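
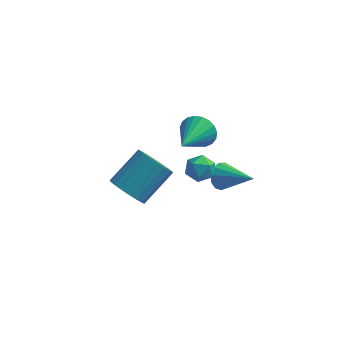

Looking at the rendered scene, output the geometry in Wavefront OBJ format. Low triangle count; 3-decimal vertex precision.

v 2.452 -2.637 3.762
v 2.853 -3.015 3.244
v 2.327 -3.665 4.416
v 2.728 -4.043 3.898
v 3.067 -3.527 4.336
v 3.144 -2.892 3.932
v 2.036 -3.788 3.728
v 2.113 -3.153 3.324
v 2.596 -3.727 3.223
v 3.233 -3.566 3.599
v 1.947 -3.114 4.061
v 2.584 -2.953 4.437
v 2.036 2.709 -2.572
v 2.457 3.015 -3.167
v 3.764 2.051 -1.688
v 2.422 3.336 -2.86
v 2.265 3.457 -2.462
v 2.035 3.342 -2.099
v 1.805 3.025 -1.886
v 1.649 2.608 -1.891
v 1.615 2.224 -2.113
v 1.716 1.993 -2.48
v 1.918 1.99 -2.877
v 2.157 2.215 -3.177
v 2.358 2.597 -3.285
v 1.046 2.024 1.265
v 1.523 2.2 2.055
v 0.794 0.056 1.855
v 1.156 2.279 2.163
v 0.77 2.314 2.115
v 0.431 2.299 1.92
v 0.199 2.237 1.612
v 0.113 2.137 1.244
v 0.189 2.018 0.88
v 0.413 1.9 0.582
v 0.746 1.804 0.402
v 1.131 1.745 0.371
v 1.502 1.735 0.495
v 1.793 1.775 0.752
v 1.956 1.857 1.098
v 1.961 1.969 1.473
v 1.808 2.09 1.811
v -1.603 -0.78 -1.5
v -0.749 -1.373 -1.468
v 0.217 0.088 -0.187
v -0.637 0.68 -0.22
v -0.672 -1.123 -1.812
v 0.294 0.338 -0.531
v -0.756 -0.813 -2.102
v 0.211 0.648 -0.821
v -0.986 -0.498 -2.288
v -0.02 0.963 -1.007
v -1.323 -0.232 -2.338
v -0.356 1.229 -1.057
v -1.708 -0.06 -2.243
v -0.742 1.401 -0.962
v -2.075 -0.013 -2.02
v -1.109 1.448 -0.739
v -2.361 -0.099 -1.706
v -1.395 1.362 -0.425
v -2.516 -0.302 -1.358
v -1.549 1.159 -0.077
v -2.512 -0.589 -1.034
v -1.546 0.872 0.247
v -2.352 -0.908 -0.79
v -1.386 0.553 0.491
v -2.062 -1.205 -0.67
v -1.096 0.255 0.611
v -1.693 -1.429 -0.693
v -0.727 0.032 0.588
v -1.308 -1.541 -0.856
v -0.342 -0.08 0.425
v -0.974 -1.521 -1.13
v -0.008 -0.06 0.151
f 1 12 6
f 1 6 2
f 1 2 8
f 1 8 11
f 1 11 12
f 2 6 10
f 6 12 5
f 12 11 3
f 11 8 7
f 8 2 9
f 4 10 5
f 4 5 3
f 4 3 7
f 4 7 9
f 4 9 10
f 5 10 6
f 3 5 12
f 7 3 11
f 9 7 8
f 10 9 2
f 14 13 16
f 14 16 15
f 16 13 17
f 16 17 15
f 17 13 18
f 17 18 15
f 18 13 19
f 18 19 15
f 19 13 20
f 19 20 15
f 20 13 21
f 20 21 15
f 21 13 22
f 21 22 15
f 22 13 23
f 22 23 15
f 23 13 24
f 23 24 15
f 24 13 25
f 24 25 15
f 25 13 14
f 25 14 15
f 27 26 29
f 27 29 28
f 29 26 30
f 29 30 28
f 30 26 31
f 30 31 28
f 31 26 32
f 31 32 28
f 32 26 33
f 32 33 28
f 33 26 34
f 33 34 28
f 34 26 35
f 34 35 28
f 35 26 36
f 35 36 28
f 36 26 37
f 36 37 28
f 37 26 38
f 37 38 28
f 38 26 39
f 38 39 28
f 39 26 40
f 39 40 28
f 40 26 41
f 40 41 28
f 41 26 42
f 41 42 28
f 42 26 27
f 42 27 28
f 44 43 47
f 44 47 45
f 45 47 48
f 45 48 46
f 47 43 49
f 47 49 48
f 48 49 50
f 48 50 46
f 49 43 51
f 49 51 50
f 50 51 52
f 50 52 46
f 51 43 53
f 51 53 52
f 52 53 54
f 52 54 46
f 53 43 55
f 53 55 54
f 54 55 56
f 54 56 46
f 55 43 57
f 55 57 56
f 56 57 58
f 56 58 46
f 57 43 59
f 57 59 58
f 58 59 60
f 58 60 46
f 59 43 61
f 59 61 60
f 60 61 62
f 60 62 46
f 61 43 63
f 61 63 62
f 62 63 64
f 62 64 46
f 63 43 65
f 63 65 64
f 64 65 66
f 64 66 46
f 65 43 67
f 65 67 66
f 66 67 68
f 66 68 46
f 67 43 69
f 67 69 68
f 68 69 70
f 68 70 46
f 69 43 71
f 69 71 70
f 70 71 72
f 70 72 46
f 71 43 73
f 71 73 72
f 72 73 74
f 72 74 46
f 73 43 44
f 73 44 74
f 74 44 45
f 74 45 46



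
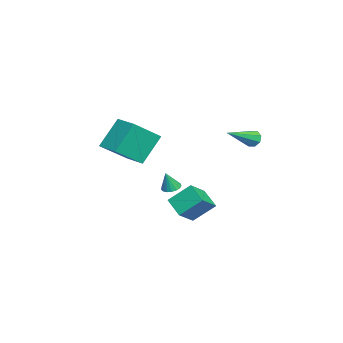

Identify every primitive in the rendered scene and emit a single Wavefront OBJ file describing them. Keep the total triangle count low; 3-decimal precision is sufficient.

v 0.691 0.439 -1.617
v 1.732 -0.155 -0.819
v 0.55 1.624 -0.551
v 1.592 1.03 0.246
v 1.608 1.15 -2.286
v 2.65 0.556 -1.489
v 1.468 2.335 -1.221
v 2.509 1.741 -0.423
v -3.315 -4.561 1.024
v -4.23 -3.663 2.775
v -4.41 -3.211 -0.241
v -5.325 -2.313 1.51
v -2.115 -3.507 1.11
v -3.03 -2.609 2.861
v -3.21 -2.157 -0.155
v -4.125 -1.259 1.596
v -4.107 -0.702 -2.224
v -3.651 -0.346 -2.262
v -3.793 -0.978 -1.056
v -3.855 -0.183 -2.169
v -4.117 -0.139 -2.088
v -4.377 -0.224 -2.038
v -4.574 -0.418 -2.031
v -4.665 -0.678 -2.068
v -4.628 -0.944 -2.141
v -4.471 -1.154 -2.233
v -4.231 -1.26 -2.322
v -3.962 -1.239 -2.389
v -3.727 -1.095 -2.418
v -3.578 -0.861 -2.403
v -3.551 -0.59 -2.347
v -2.222 3.927 2.326
v -1.847 4.057 1.903
v -0.778 2.653 3.214
v -1.815 4.334 2.249
v -2.021 4.372 2.64
v -2.345 4.15 2.847
v -2.596 3.798 2.75
v -2.628 3.521 2.404
v -2.422 3.482 2.013
v -2.098 3.704 1.805
f 2 4 1
f 5 2 1
f 1 4 3
f 3 5 1
f 2 8 4
f 6 2 5
f 6 8 2
f 4 8 3
f 7 5 3
f 3 8 7
f 7 6 5
f 8 6 7
f 10 12 9
f 13 10 9
f 9 12 11
f 11 13 9
f 10 16 12
f 14 10 13
f 14 16 10
f 12 16 11
f 15 13 11
f 11 16 15
f 15 14 13
f 16 14 15
f 18 17 20
f 18 20 19
f 20 17 21
f 20 21 19
f 21 17 22
f 21 22 19
f 22 17 23
f 22 23 19
f 23 17 24
f 23 24 19
f 24 17 25
f 24 25 19
f 25 17 26
f 25 26 19
f 26 17 27
f 26 27 19
f 27 17 28
f 27 28 19
f 28 17 29
f 28 29 19
f 29 17 30
f 29 30 19
f 30 17 31
f 30 31 19
f 31 17 18
f 31 18 19
f 33 32 35
f 33 35 34
f 35 32 36
f 35 36 34
f 36 32 37
f 36 37 34
f 37 32 38
f 37 38 34
f 38 32 39
f 38 39 34
f 39 32 40
f 39 40 34
f 40 32 41
f 40 41 34
f 41 32 33
f 41 33 34



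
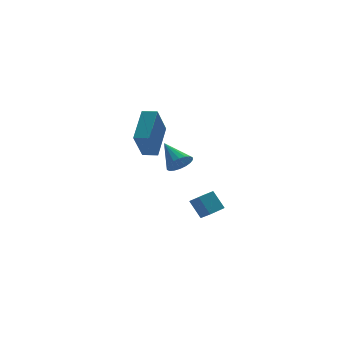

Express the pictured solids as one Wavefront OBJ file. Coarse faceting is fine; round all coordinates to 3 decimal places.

v 1.975 -3.171 1.206
v 2.748 -3.17 1.313
v 1.845 -1.729 2.134
v 2.71 -2.986 1.022
v 2.527 -2.839 0.766
v 2.234 -2.757 0.598
v 1.891 -2.757 0.551
v 1.563 -2.84 0.633
v 1.318 -2.988 0.828
v 1.203 -3.172 1.099
v 1.24 -3.356 1.391
v 1.423 -3.504 1.646
v 1.716 -3.586 1.814
v 2.06 -3.585 1.862
v 2.387 -3.503 1.78
v 2.632 -3.355 1.584
v 0.132 -4.223 2.677
v -0.676 -4.802 4.297
v -0.452 -3.639 2.595
v -1.259 -4.218 4.215
v 1.339 -2.862 3.765
v 0.532 -3.441 5.385
v 0.756 -2.278 3.683
v -0.052 -2.857 5.303
v 3.339 -2.984 -3.244
v 3.55 -3.598 -2.744
v 3.06 -2.261 -2.237
v 3.271 -2.875 -1.737
v 4.449 -2.585 -3.223
v 4.66 -3.199 -2.723
v 4.17 -1.862 -2.216
v 4.381 -2.476 -1.716
f 2 1 4
f 2 4 3
f 4 1 5
f 4 5 3
f 5 1 6
f 5 6 3
f 6 1 7
f 6 7 3
f 7 1 8
f 7 8 3
f 8 1 9
f 8 9 3
f 9 1 10
f 9 10 3
f 10 1 11
f 10 11 3
f 11 1 12
f 11 12 3
f 12 1 13
f 12 13 3
f 13 1 14
f 13 14 3
f 14 1 15
f 14 15 3
f 15 1 16
f 15 16 3
f 16 1 2
f 16 2 3
f 18 20 17
f 21 18 17
f 17 20 19
f 19 21 17
f 18 24 20
f 22 18 21
f 22 24 18
f 20 24 19
f 23 21 19
f 19 24 23
f 23 22 21
f 24 22 23
f 26 28 25
f 29 26 25
f 25 28 27
f 27 29 25
f 26 32 28
f 30 26 29
f 30 32 26
f 28 32 27
f 31 29 27
f 27 32 31
f 31 30 29
f 32 30 31



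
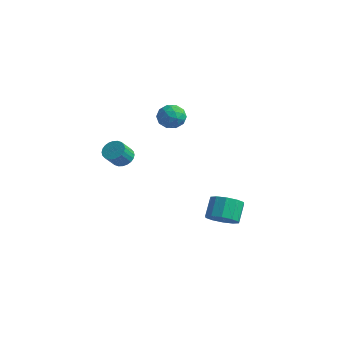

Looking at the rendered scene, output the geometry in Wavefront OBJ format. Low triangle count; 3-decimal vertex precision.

v 4.139 0.125 -4.307
v 4.652 -0.446 -3.666
v 4.233 0.383 -2.592
v 3.721 0.955 -3.233
v 5.028 0.002 -3.865
v 4.609 0.831 -2.791
v 5.065 0.497 -4.233
v 4.646 1.326 -3.159
v 4.748 0.85 -4.629
v 4.329 1.68 -3.555
v 4.199 0.926 -4.902
v 3.78 1.756 -3.829
v 3.627 0.697 -4.948
v 3.208 1.526 -3.874
v 3.251 0.249 -4.749
v 2.832 1.078 -3.675
v 3.214 -0.246 -4.381
v 2.795 0.583 -3.307
v 3.531 -0.6 -3.985
v 3.112 0.23 -2.911
v 4.08 -0.676 -3.711
v 3.661 0.154 -2.638
v -0.199 -3.346 0.316
v 0.416 -3.591 0.033
v 0.494 -4.378 0.881
v -0.121 -4.134 1.164
v 0.512 -3.393 0.208
v 0.589 -4.18 1.056
v 0.498 -3.188 0.399
v 0.576 -3.975 1.248
v 0.379 -3.007 0.578
v 0.457 -3.794 1.427
v 0.172 -2.877 0.717
v 0.25 -3.665 1.565
v -0.092 -2.82 0.795
v -0.014 -3.607 1.643
v -0.372 -2.842 0.8
v -0.294 -3.629 1.648
v -0.625 -2.941 0.731
v -0.548 -3.728 1.579
v -0.814 -3.102 0.599
v -0.736 -3.889 1.447
v -0.909 -3.3 0.424
v -0.832 -4.087 1.272
v -0.896 -3.505 0.232
v -0.818 -4.292 1.081
v -0.777 -3.686 0.053
v -0.699 -4.473 0.902
v -0.57 -3.815 -0.085
v -0.492 -4.603 0.763
v -0.306 -3.873 -0.163
v -0.228 -4.66 0.685
v -0.026 -3.851 -0.168
v 0.052 -4.638 0.68
v 0.228 -3.752 -0.099
v 0.305 -4.539 0.749
v 2.014 -1.082 2.818
v 2.541 -1.334 3.48
v 0.879 -1.566 3.54
v 1.406 -1.818 4.202
v 1.281 -0.958 4.039
v 1.982 -0.66 3.593
v 1.438 -2.24 3.427
v 2.139 -1.942 2.981
v 2.185 -2.05 3.856
v 2.089 -1.258 4.235
v 1.331 -1.642 2.785
v 1.235 -0.85 3.164
v 2.377 -1.166 3.086
v 1.043 -1.734 3.934
v 0.969 -1.229 3.839
v 1.279 -1.377 4.228
v 2.049 -0.769 3.152
v 2.359 -0.917 3.541
v 1.618 -0.697 3.87
v 1.061 -1.983 3.479
v 1.371 -2.131 3.868
v 2.141 -1.523 2.792
v 2.451 -1.671 3.181
v 1.802 -2.203 3.15
v 2.478 -1.734 3.696
v 1.811 -2.019 4.12
v 1.829 -2.267 3.665
v 2.242 -2.091 3.402
v 2.421 -1.269 3.918
v 1.754 -1.553 4.342
v 1.681 -1.048 4.247
v 2.093 -0.872 3.985
v 2.212 -1.689 4.139
v 1.666 -1.347 2.678
v 0.999 -1.631 3.102
v 1.327 -2.028 3.035
v 1.739 -1.852 2.773
v 1.609 -0.881 2.9
v 0.942 -1.166 3.324
v 1.178 -0.809 3.618
v 1.591 -0.633 3.355
v 1.208 -1.211 2.881
f 2 1 5
f 2 5 3
f 3 5 6
f 3 6 4
f 5 1 7
f 5 7 6
f 6 7 8
f 6 8 4
f 7 1 9
f 7 9 8
f 8 9 10
f 8 10 4
f 9 1 11
f 9 11 10
f 10 11 12
f 10 12 4
f 11 1 13
f 11 13 12
f 12 13 14
f 12 14 4
f 13 1 15
f 13 15 14
f 14 15 16
f 14 16 4
f 15 1 17
f 15 17 16
f 16 17 18
f 16 18 4
f 17 1 19
f 17 19 18
f 18 19 20
f 18 20 4
f 19 1 21
f 19 21 20
f 20 21 22
f 20 22 4
f 21 1 2
f 21 2 22
f 22 2 3
f 22 3 4
f 24 23 27
f 24 27 25
f 25 27 28
f 25 28 26
f 27 23 29
f 27 29 28
f 28 29 30
f 28 30 26
f 29 23 31
f 29 31 30
f 30 31 32
f 30 32 26
f 31 23 33
f 31 33 32
f 32 33 34
f 32 34 26
f 33 23 35
f 33 35 34
f 34 35 36
f 34 36 26
f 35 23 37
f 35 37 36
f 36 37 38
f 36 38 26
f 37 23 39
f 37 39 38
f 38 39 40
f 38 40 26
f 39 23 41
f 39 41 40
f 40 41 42
f 40 42 26
f 41 23 43
f 41 43 42
f 42 43 44
f 42 44 26
f 43 23 45
f 43 45 44
f 44 45 46
f 44 46 26
f 45 23 47
f 45 47 46
f 46 47 48
f 46 48 26
f 47 23 49
f 47 49 48
f 48 49 50
f 48 50 26
f 49 23 51
f 49 51 50
f 50 51 52
f 50 52 26
f 51 23 53
f 51 53 52
f 52 53 54
f 52 54 26
f 53 23 55
f 53 55 54
f 54 55 56
f 54 56 26
f 55 23 24
f 55 24 56
f 56 24 25
f 56 25 26
f 57 94 73
f 94 68 97
f 73 97 62
f 94 97 73
f 57 73 69
f 73 62 74
f 69 74 58
f 73 74 69
f 57 69 78
f 69 58 79
f 78 79 64
f 69 79 78
f 57 78 90
f 78 64 93
f 90 93 67
f 78 93 90
f 57 90 94
f 90 67 98
f 94 98 68
f 90 98 94
f 58 74 85
f 74 62 88
f 85 88 66
f 74 88 85
f 62 97 75
f 97 68 96
f 75 96 61
f 97 96 75
f 68 98 95
f 98 67 91
f 95 91 59
f 98 91 95
f 67 93 92
f 93 64 80
f 92 80 63
f 93 80 92
f 64 79 84
f 79 58 81
f 84 81 65
f 79 81 84
f 60 86 72
f 86 66 87
f 72 87 61
f 86 87 72
f 60 72 70
f 72 61 71
f 70 71 59
f 72 71 70
f 60 70 77
f 70 59 76
f 77 76 63
f 70 76 77
f 60 77 82
f 77 63 83
f 82 83 65
f 77 83 82
f 60 82 86
f 82 65 89
f 86 89 66
f 82 89 86
f 61 87 75
f 87 66 88
f 75 88 62
f 87 88 75
f 59 71 95
f 71 61 96
f 95 96 68
f 71 96 95
f 63 76 92
f 76 59 91
f 92 91 67
f 76 91 92
f 65 83 84
f 83 63 80
f 84 80 64
f 83 80 84
f 66 89 85
f 89 65 81
f 85 81 58
f 89 81 85



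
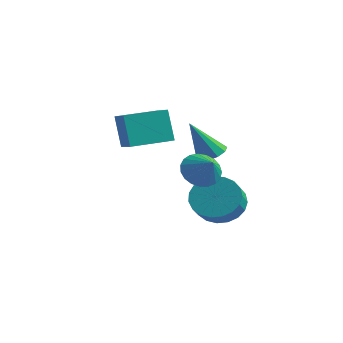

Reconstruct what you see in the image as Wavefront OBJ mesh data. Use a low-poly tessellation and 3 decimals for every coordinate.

v -1.811 -0.374 -1.394
v -2.338 -0.187 0.084
v -0.975 1.274 -1.304
v -1.502 1.461 0.174
v -0.818 -0.901 -0.974
v -1.345 -0.714 0.504
v 0.018 0.747 -0.884
v -0.509 0.934 0.594
v 2.04 1.194 -3.873
v 2.73 0.835 -4.608
v 3.05 0.128 -3.962
v 2.36 0.486 -3.227
v 2.973 1.141 -4.394
v 3.293 0.433 -3.748
v 3.055 1.455 -4.089
v 3.375 0.747 -3.444
v 2.961 1.724 -3.748
v 3.281 1.016 -3.102
v 2.708 1.902 -3.428
v 3.028 1.194 -2.782
v 2.339 1.957 -3.185
v 2.659 1.249 -2.539
v 1.919 1.88 -3.061
v 2.239 1.172 -2.415
v 1.52 1.685 -3.077
v 1.839 0.977 -2.431
v 1.21 1.404 -3.231
v 1.53 0.697 -2.585
v 1.044 1.088 -3.496
v 1.364 0.38 -2.85
v 1.051 0.789 -3.826
v 1.37 0.082 -3.18
v 1.228 0.561 -4.164
v 1.548 -0.147 -3.518
v 1.546 0.442 -4.452
v 1.866 -0.266 -3.806
v 1.949 0.453 -4.64
v 2.269 -0.255 -3.994
v 2.368 0.592 -4.695
v 2.688 -0.115 -4.049
v 3.328 -1.456 -0.941
v 3.83 -1.616 -1.595
v 4.152 -1.744 -0.239
v 3.896 -1.279 -1.534
v 3.863 -0.972 -1.371
v 3.739 -0.749 -1.133
v 3.543 -0.648 -0.862
v 3.31 -0.687 -0.604
v 3.08 -0.859 -0.405
v 2.893 -1.134 -0.299
v 2.781 -1.465 -0.303
v 2.764 -1.794 -0.418
v 2.845 -2.065 -0.624
v 3.009 -2.231 -0.884
v 3.228 -2.263 -1.154
v 3.464 -2.155 -1.387
v 3.677 -1.926 -1.543
v 2.786 -0.214 -0.564
v 3.396 -0.172 -0.344
v 2.254 -0.906 1.044
v 3.209 0.173 -0.258
v 2.861 0.37 -0.288
v 2.484 0.344 -0.424
v 2.222 0.106 -0.613
v 2.176 -0.255 -0.784
v 2.363 -0.6 -0.871
v 2.711 -0.797 -0.84
v 3.088 -0.772 -0.704
v 3.35 -0.533 -0.515
f 2 4 1
f 5 2 1
f 1 4 3
f 3 5 1
f 2 8 4
f 6 2 5
f 6 8 2
f 4 8 3
f 7 5 3
f 3 8 7
f 7 6 5
f 8 6 7
f 10 9 13
f 10 13 11
f 11 13 14
f 11 14 12
f 13 9 15
f 13 15 14
f 14 15 16
f 14 16 12
f 15 9 17
f 15 17 16
f 16 17 18
f 16 18 12
f 17 9 19
f 17 19 18
f 18 19 20
f 18 20 12
f 19 9 21
f 19 21 20
f 20 21 22
f 20 22 12
f 21 9 23
f 21 23 22
f 22 23 24
f 22 24 12
f 23 9 25
f 23 25 24
f 24 25 26
f 24 26 12
f 25 9 27
f 25 27 26
f 26 27 28
f 26 28 12
f 27 9 29
f 27 29 28
f 28 29 30
f 28 30 12
f 29 9 31
f 29 31 30
f 30 31 32
f 30 32 12
f 31 9 33
f 31 33 32
f 32 33 34
f 32 34 12
f 33 9 35
f 33 35 34
f 34 35 36
f 34 36 12
f 35 9 37
f 35 37 36
f 36 37 38
f 36 38 12
f 37 9 39
f 37 39 38
f 38 39 40
f 38 40 12
f 39 9 10
f 39 10 40
f 40 10 11
f 40 11 12
f 42 41 44
f 42 44 43
f 44 41 45
f 44 45 43
f 45 41 46
f 45 46 43
f 46 41 47
f 46 47 43
f 47 41 48
f 47 48 43
f 48 41 49
f 48 49 43
f 49 41 50
f 49 50 43
f 50 41 51
f 50 51 43
f 51 41 52
f 51 52 43
f 52 41 53
f 52 53 43
f 53 41 54
f 53 54 43
f 54 41 55
f 54 55 43
f 55 41 56
f 55 56 43
f 56 41 57
f 56 57 43
f 57 41 42
f 57 42 43
f 59 58 61
f 59 61 60
f 61 58 62
f 61 62 60
f 62 58 63
f 62 63 60
f 63 58 64
f 63 64 60
f 64 58 65
f 64 65 60
f 65 58 66
f 65 66 60
f 66 58 67
f 66 67 60
f 67 58 68
f 67 68 60
f 68 58 69
f 68 69 60
f 69 58 59
f 69 59 60



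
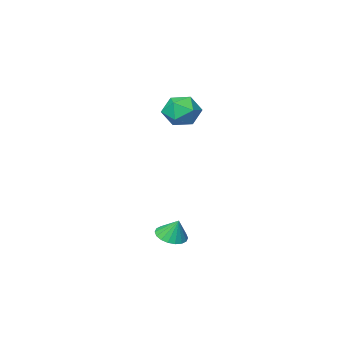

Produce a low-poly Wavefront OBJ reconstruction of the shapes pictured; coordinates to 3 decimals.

v -2.593 -0.406 4.009
v -1.744 -0.134 3.131
v -1.316 -1.746 4.829
v -0.467 -1.474 3.951
v -0.754 -0.627 4.827
v -1.544 0.2 4.32
v -1.516 -2.08 3.64
v -2.306 -1.253 3.133
v -1.079 -1.169 2.903
v -0.608 -0.271 3.636
v -2.452 -1.609 4.324
v -1.981 -0.711 5.057
v 1.511 2.534 -3.954
v 2.023 1.811 -3.584
v 1.389 3.086 -2.706
v 2.322 2.099 -3.682
v 2.462 2.473 -3.834
v 2.412 2.859 -4.01
v 2.185 3.181 -4.175
v 1.824 3.375 -4.296
v 1.401 3.402 -4.349
v 0.999 3.257 -4.324
v 0.7 2.969 -4.226
v 0.56 2.594 -4.074
v 0.61 2.208 -3.898
v 0.837 1.886 -3.733
v 1.198 1.693 -3.612
v 1.621 1.666 -3.559
f 1 12 6
f 1 6 2
f 1 2 8
f 1 8 11
f 1 11 12
f 2 6 10
f 6 12 5
f 12 11 3
f 11 8 7
f 8 2 9
f 4 10 5
f 4 5 3
f 4 3 7
f 4 7 9
f 4 9 10
f 5 10 6
f 3 5 12
f 7 3 11
f 9 7 8
f 10 9 2
f 14 13 16
f 14 16 15
f 16 13 17
f 16 17 15
f 17 13 18
f 17 18 15
f 18 13 19
f 18 19 15
f 19 13 20
f 19 20 15
f 20 13 21
f 20 21 15
f 21 13 22
f 21 22 15
f 22 13 23
f 22 23 15
f 23 13 24
f 23 24 15
f 24 13 25
f 24 25 15
f 25 13 26
f 25 26 15
f 26 13 27
f 26 27 15
f 27 13 28
f 27 28 15
f 28 13 14
f 28 14 15



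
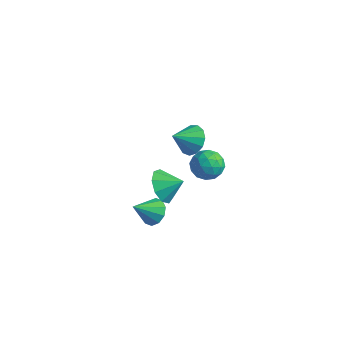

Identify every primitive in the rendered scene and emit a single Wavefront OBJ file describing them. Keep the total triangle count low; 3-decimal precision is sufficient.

v 1.815 -2.661 0.508
v 2.449 -3.463 0.271
v 2.725 -2.119 1.112
v 2.489 -2.96 -0.24
v 2.213 -2.317 -0.401
v 1.751 -1.834 -0.137
v 1.319 -1.739 0.428
v 1.118 -2.074 1.031
v 1.244 -2.685 1.388
v 1.636 -3.284 1.334
v 2.112 -3.591 0.893
v -2.423 4.545 -3.435
v -2.019 3.875 -4.09
v -2.857 3.395 -2.525
v -1.602 4.011 -3.719
v -1.445 4.316 -3.258
v -1.598 4.694 -2.853
v -2.014 5.025 -2.633
v -2.559 5.203 -2.668
v -3.061 5.173 -2.946
v -3.36 4.943 -3.379
v -3.362 4.587 -3.83
v -3.066 4.218 -4.156
v -2.565 3.952 -4.253
v 0.41 3.833 -2.833
v 0.93 3.057 -3.215
v -0.93 2.903 -2.765
v -0.41 2.127 -3.147
v -0.212 2.456 -2.214
v 0.617 3.031 -2.256
v -0.617 2.929 -3.724
v 0.212 3.504 -3.766
v 0.295 2.498 -3.766
v 0.545 2.206 -2.833
v -0.545 3.754 -3.147
v -0.295 3.462 -2.214
v 0.788 3.527 -3.03
v -0.788 2.433 -2.95
v -0.671 2.626 -2.401
v -0.366 2.17 -2.626
v 0.604 3.512 -2.466
v 0.909 3.055 -2.691
v 0.238 2.702 -2.103
v -0.909 2.905 -3.289
v -0.604 2.448 -3.514
v 0.366 3.79 -3.354
v 0.671 3.334 -3.579
v -0.238 3.258 -3.877
v 0.72 2.742 -3.579
v -0.068 2.195 -3.539
v -0.189 2.667 -3.878
v 0.298 3.005 -3.902
v 0.867 2.57 -3.03
v 0.079 2.023 -2.99
v 0.196 2.217 -2.442
v 0.683 2.555 -2.466
v 0.494 2.242 -3.354
v -0.079 3.937 -2.99
v -0.867 3.39 -2.95
v -0.683 3.405 -3.514
v -0.196 3.743 -3.538
v 0.068 3.765 -2.441
v -0.72 3.218 -2.401
v -0.298 2.955 -2.078
v 0.189 3.293 -2.102
v -0.494 3.718 -2.626
v -0.269 -1.033 -4.292
v 0.119 -1.637 -4.784
v -0.731 -2.147 -3.288
v 0.477 -1.461 -4.424
v 0.551 -1.122 -4.014
v 0.312 -0.749 -3.709
v -0.149 -0.484 -3.628
v -0.656 -0.429 -3.8
v -1.014 -0.604 -4.16
v -1.088 -0.944 -4.571
v -0.849 -1.317 -4.875
v -0.388 -1.582 -4.956
f 2 1 4
f 2 4 3
f 4 1 5
f 4 5 3
f 5 1 6
f 5 6 3
f 6 1 7
f 6 7 3
f 7 1 8
f 7 8 3
f 8 1 9
f 8 9 3
f 9 1 10
f 9 10 3
f 10 1 11
f 10 11 3
f 11 1 2
f 11 2 3
f 13 12 15
f 13 15 14
f 15 12 16
f 15 16 14
f 16 12 17
f 16 17 14
f 17 12 18
f 17 18 14
f 18 12 19
f 18 19 14
f 19 12 20
f 19 20 14
f 20 12 21
f 20 21 14
f 21 12 22
f 21 22 14
f 22 12 23
f 22 23 14
f 23 12 24
f 23 24 14
f 24 12 13
f 24 13 14
f 25 62 41
f 62 36 65
f 41 65 30
f 62 65 41
f 25 41 37
f 41 30 42
f 37 42 26
f 41 42 37
f 25 37 46
f 37 26 47
f 46 47 32
f 37 47 46
f 25 46 58
f 46 32 61
f 58 61 35
f 46 61 58
f 25 58 62
f 58 35 66
f 62 66 36
f 58 66 62
f 26 42 53
f 42 30 56
f 53 56 34
f 42 56 53
f 30 65 43
f 65 36 64
f 43 64 29
f 65 64 43
f 36 66 63
f 66 35 59
f 63 59 27
f 66 59 63
f 35 61 60
f 61 32 48
f 60 48 31
f 61 48 60
f 32 47 52
f 47 26 49
f 52 49 33
f 47 49 52
f 28 54 40
f 54 34 55
f 40 55 29
f 54 55 40
f 28 40 38
f 40 29 39
f 38 39 27
f 40 39 38
f 28 38 45
f 38 27 44
f 45 44 31
f 38 44 45
f 28 45 50
f 45 31 51
f 50 51 33
f 45 51 50
f 28 50 54
f 50 33 57
f 54 57 34
f 50 57 54
f 29 55 43
f 55 34 56
f 43 56 30
f 55 56 43
f 27 39 63
f 39 29 64
f 63 64 36
f 39 64 63
f 31 44 60
f 44 27 59
f 60 59 35
f 44 59 60
f 33 51 52
f 51 31 48
f 52 48 32
f 51 48 52
f 34 57 53
f 57 33 49
f 53 49 26
f 57 49 53
f 68 67 70
f 68 70 69
f 70 67 71
f 70 71 69
f 71 67 72
f 71 72 69
f 72 67 73
f 72 73 69
f 73 67 74
f 73 74 69
f 74 67 75
f 74 75 69
f 75 67 76
f 75 76 69
f 76 67 77
f 76 77 69
f 77 67 78
f 77 78 69
f 78 67 68
f 78 68 69



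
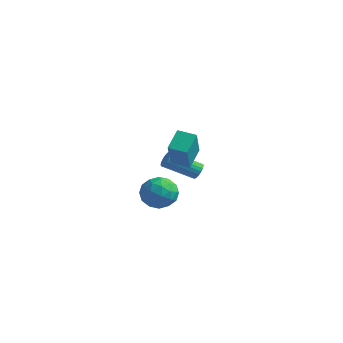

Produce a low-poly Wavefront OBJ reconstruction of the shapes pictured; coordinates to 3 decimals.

v -4.071 3.136 -3.188
v -3.522 2.676 -2.267
v -3.938 1.484 -4.093
v -3.389 1.024 -3.172
v -4.519 1.304 -3.098
v -4.602 2.325 -2.538
v -2.858 1.835 -3.822
v -2.941 2.856 -3.262
v -2.773 1.872 -2.658
v -3.799 1.543 -2.211
v -3.661 2.617 -4.149
v -4.687 2.288 -3.702
v -3.809 3.051 -2.648
v -3.651 1.109 -3.712
v -4.316 1.274 -3.668
v -3.993 1.003 -3.127
v -4.443 2.845 -2.808
v -4.121 2.574 -2.266
v -4.706 1.768 -2.754
v -3.339 1.586 -4.094
v -3.017 1.315 -3.552
v -3.467 3.157 -3.233
v -3.144 2.886 -2.692
v -2.754 2.392 -3.606
v -3.045 2.308 -2.337
v -2.967 1.337 -2.869
v -2.655 1.814 -3.251
v -2.703 2.414 -2.922
v -3.649 2.115 -2.074
v -3.57 1.144 -2.605
v -4.235 1.308 -2.562
v -4.283 1.909 -2.233
v -3.208 1.642 -2.304
v -3.89 3.016 -3.755
v -3.811 2.045 -4.286
v -3.177 2.251 -4.127
v -3.225 2.852 -3.798
v -4.493 2.823 -3.491
v -4.415 1.852 -4.023
v -4.757 1.746 -3.438
v -4.805 2.346 -3.109
v -4.252 2.518 -4.056
v -2.399 3.932 -1.812
v -1.976 3.651 -1.552
v -3.378 2.487 -0.528
v -3.801 2.768 -0.788
v -2.016 3.831 -1.402
v -3.418 2.667 -0.378
v -2.122 4.028 -1.323
v -3.523 2.864 -0.299
v -2.275 4.208 -1.329
v -3.677 3.044 -0.305
v -2.45 4.341 -1.418
v -3.852 3.176 -0.394
v -2.617 4.403 -1.575
v -4.018 3.238 -0.551
v -2.745 4.383 -1.773
v -4.147 3.219 -0.749
v -2.814 4.286 -1.978
v -4.216 3.122 -0.954
v -2.811 4.127 -2.154
v -4.213 2.963 -1.13
v -2.737 3.935 -2.271
v -4.139 2.771 -1.247
v -2.604 3.742 -2.309
v -4.006 2.578 -1.285
v -2.436 3.582 -2.26
v -3.838 2.418 -1.236
v -2.262 3.483 -2.135
v -3.663 2.319 -1.111
v -2.111 3.461 -1.953
v -3.513 2.297 -0.929
v -2.01 3.521 -1.747
v -3.412 2.357 -0.723
v 0.255 -1.919 2.216
v 0.9 -2.999 3.972
v 0.025 -0.825 2.974
v 0.669 -1.906 4.729
v 1.251 -1.594 2.051
v 1.895 -2.675 3.806
v 1.02 -0.501 2.808
v 1.665 -1.581 4.564
f 1 38 17
f 38 12 41
f 17 41 6
f 38 41 17
f 1 17 13
f 17 6 18
f 13 18 2
f 17 18 13
f 1 13 22
f 13 2 23
f 22 23 8
f 13 23 22
f 1 22 34
f 22 8 37
f 34 37 11
f 22 37 34
f 1 34 38
f 34 11 42
f 38 42 12
f 34 42 38
f 2 18 29
f 18 6 32
f 29 32 10
f 18 32 29
f 6 41 19
f 41 12 40
f 19 40 5
f 41 40 19
f 12 42 39
f 42 11 35
f 39 35 3
f 42 35 39
f 11 37 36
f 37 8 24
f 36 24 7
f 37 24 36
f 8 23 28
f 23 2 25
f 28 25 9
f 23 25 28
f 4 30 16
f 30 10 31
f 16 31 5
f 30 31 16
f 4 16 14
f 16 5 15
f 14 15 3
f 16 15 14
f 4 14 21
f 14 3 20
f 21 20 7
f 14 20 21
f 4 21 26
f 21 7 27
f 26 27 9
f 21 27 26
f 4 26 30
f 26 9 33
f 30 33 10
f 26 33 30
f 5 31 19
f 31 10 32
f 19 32 6
f 31 32 19
f 3 15 39
f 15 5 40
f 39 40 12
f 15 40 39
f 7 20 36
f 20 3 35
f 36 35 11
f 20 35 36
f 9 27 28
f 27 7 24
f 28 24 8
f 27 24 28
f 10 33 29
f 33 9 25
f 29 25 2
f 33 25 29
f 44 43 47
f 44 47 45
f 45 47 48
f 45 48 46
f 47 43 49
f 47 49 48
f 48 49 50
f 48 50 46
f 49 43 51
f 49 51 50
f 50 51 52
f 50 52 46
f 51 43 53
f 51 53 52
f 52 53 54
f 52 54 46
f 53 43 55
f 53 55 54
f 54 55 56
f 54 56 46
f 55 43 57
f 55 57 56
f 56 57 58
f 56 58 46
f 57 43 59
f 57 59 58
f 58 59 60
f 58 60 46
f 59 43 61
f 59 61 60
f 60 61 62
f 60 62 46
f 61 43 63
f 61 63 62
f 62 63 64
f 62 64 46
f 63 43 65
f 63 65 64
f 64 65 66
f 64 66 46
f 65 43 67
f 65 67 66
f 66 67 68
f 66 68 46
f 67 43 69
f 67 69 68
f 68 69 70
f 68 70 46
f 69 43 71
f 69 71 70
f 70 71 72
f 70 72 46
f 71 43 73
f 71 73 72
f 72 73 74
f 72 74 46
f 73 43 44
f 73 44 74
f 74 44 45
f 74 45 46
f 76 78 75
f 79 76 75
f 75 78 77
f 77 79 75
f 76 82 78
f 80 76 79
f 80 82 76
f 78 82 77
f 81 79 77
f 77 82 81
f 81 80 79
f 82 80 81



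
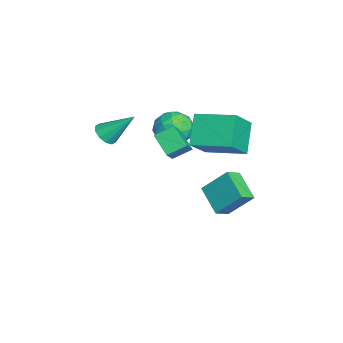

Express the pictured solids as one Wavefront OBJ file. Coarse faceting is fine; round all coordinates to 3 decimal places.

v 2.273 0.732 0.664
v 1.325 0.128 1.374
v 2.073 1.658 1.183
v 1.124 1.054 1.894
v 2.956 0.486 1.366
v 2.007 -0.118 2.077
v 2.755 1.412 1.886
v 1.807 0.808 2.596
v -0.119 3.378 -4.875
v -1.47 2.68 -4.029
v 0.075 4.61 -3.549
v -1.276 3.913 -2.703
v 0.496 2.767 -4.397
v -0.855 2.07 -3.551
v 0.69 4 -3.071
v -0.661 3.302 -2.225
v -0.713 2.458 1.316
v 0.534 1.719 2.62
v 0.027 4.395 1.705
v 1.275 3.657 3.009
v 0.545 2.243 -0.009
v 1.793 1.505 1.295
v 1.286 4.181 0.38
v 2.533 3.442 1.684
v -0.125 1.541 1.755
v 0.537 0.729 1.847
v -0.917 0.751 0.473
v -0.255 -0.061 0.565
v -0.964 0.127 1.318
v -0.475 0.615 2.11
v 0.095 0.865 0.21
v 0.584 1.353 1.002
v 0.673 0.311 0.891
v 0.018 -0.145 1.576
v -0.398 1.625 0.744
v -1.053 1.169 1.429
v 0.275 1.204 1.914
v -0.655 0.276 0.406
v -1.072 0.386 0.849
v -0.683 -0.091 0.903
v -0.319 1.137 2.069
v 0.07 0.66 2.122
v -0.812 0.306 1.811
v -0.45 0.82 0.198
v -0.061 0.343 0.251
v 0.303 1.571 1.417
v 0.692 1.094 1.471
v 0.432 1.174 0.509
v 0.744 0.481 1.406
v 0.279 0.017 0.652
v 0.484 0.561 0.443
v 0.772 0.848 0.909
v 0.36 0.213 1.808
v -0.106 -0.251 1.055
v -0.523 -0.141 1.498
v -0.235 0.146 1.963
v 0.439 -0.032 1.247
v -0.274 1.731 1.265
v -0.74 1.267 0.512
v -0.145 1.334 0.357
v 0.143 1.621 0.822
v -0.659 1.463 1.668
v -1.124 0.999 0.914
v -1.152 0.632 1.411
v -0.864 0.919 1.877
v -0.819 1.512 1.073
v 1.166 -2.383 1.593
v 1.629 -2.063 1.194
v 1.374 -1.017 2.927
v 1.243 -1.91 1.097
v 0.827 -1.937 1.19
v 0.541 -2.135 1.437
v 0.494 -2.427 1.744
v 0.704 -2.703 1.993
v 1.09 -2.856 2.09
v 1.505 -2.828 1.997
v 1.791 -2.631 1.75
v 1.838 -2.338 1.443
f 2 4 1
f 5 2 1
f 1 4 3
f 3 5 1
f 2 8 4
f 6 2 5
f 6 8 2
f 4 8 3
f 7 5 3
f 3 8 7
f 7 6 5
f 8 6 7
f 10 12 9
f 13 10 9
f 9 12 11
f 11 13 9
f 10 16 12
f 14 10 13
f 14 16 10
f 12 16 11
f 15 13 11
f 11 16 15
f 15 14 13
f 16 14 15
f 18 20 17
f 21 18 17
f 17 20 19
f 19 21 17
f 18 24 20
f 22 18 21
f 22 24 18
f 20 24 19
f 23 21 19
f 19 24 23
f 23 22 21
f 24 22 23
f 25 62 41
f 62 36 65
f 41 65 30
f 62 65 41
f 25 41 37
f 41 30 42
f 37 42 26
f 41 42 37
f 25 37 46
f 37 26 47
f 46 47 32
f 37 47 46
f 25 46 58
f 46 32 61
f 58 61 35
f 46 61 58
f 25 58 62
f 58 35 66
f 62 66 36
f 58 66 62
f 26 42 53
f 42 30 56
f 53 56 34
f 42 56 53
f 30 65 43
f 65 36 64
f 43 64 29
f 65 64 43
f 36 66 63
f 66 35 59
f 63 59 27
f 66 59 63
f 35 61 60
f 61 32 48
f 60 48 31
f 61 48 60
f 32 47 52
f 47 26 49
f 52 49 33
f 47 49 52
f 28 54 40
f 54 34 55
f 40 55 29
f 54 55 40
f 28 40 38
f 40 29 39
f 38 39 27
f 40 39 38
f 28 38 45
f 38 27 44
f 45 44 31
f 38 44 45
f 28 45 50
f 45 31 51
f 50 51 33
f 45 51 50
f 28 50 54
f 50 33 57
f 54 57 34
f 50 57 54
f 29 55 43
f 55 34 56
f 43 56 30
f 55 56 43
f 27 39 63
f 39 29 64
f 63 64 36
f 39 64 63
f 31 44 60
f 44 27 59
f 60 59 35
f 44 59 60
f 33 51 52
f 51 31 48
f 52 48 32
f 51 48 52
f 34 57 53
f 57 33 49
f 53 49 26
f 57 49 53
f 68 67 70
f 68 70 69
f 70 67 71
f 70 71 69
f 71 67 72
f 71 72 69
f 72 67 73
f 72 73 69
f 73 67 74
f 73 74 69
f 74 67 75
f 74 75 69
f 75 67 76
f 75 76 69
f 76 67 77
f 76 77 69
f 77 67 78
f 77 78 69
f 78 67 68
f 78 68 69



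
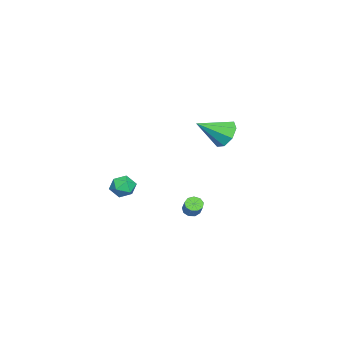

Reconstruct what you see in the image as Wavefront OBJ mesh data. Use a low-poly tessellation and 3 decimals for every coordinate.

v 3.12 -2.487 1.13
v 3.684 -2.163 0.648
v 4.056 -3.077 1.832
v 4.62 -2.753 1.35
v 4.194 -2.279 1.849
v 3.615 -1.915 1.416
v 4.125 -3.325 1.064
v 3.546 -2.961 0.631
v 4.305 -2.681 0.608
v 4.348 -2.035 1.093
v 3.392 -3.205 1.387
v 3.435 -2.559 1.872
v 2.422 0.827 -0.723
v 2.847 0.778 -1.036
v 3.463 1.104 -0.25
v 3.038 1.153 0.063
v 2.709 1.112 -1.066
v 3.325 1.438 -0.28
v 2.437 1.312 -0.935
v 3.052 1.638 -0.15
v 2.157 1.286 -0.706
v 2.773 1.612 0.08
v 2.002 1.045 -0.484
v 2.618 1.371 0.302
v 2.043 0.702 -0.374
v 2.659 1.028 0.412
v 2.262 0.417 -0.427
v 2.877 0.743 0.358
v 2.555 0.325 -0.619
v 3.171 0.651 0.167
v 2.787 0.467 -0.859
v 3.402 0.793 -0.073
v -3.859 0.982 2.315
v -3.449 0.603 1.438
v -2.881 -0.482 3.405
v -2.989 1.159 1.773
v -3.039 1.612 2.426
v -3.569 1.695 3.014
v -4.269 1.361 3.193
v -4.729 0.804 2.857
v -4.679 0.352 2.204
v -4.149 0.268 1.617
f 1 12 6
f 1 6 2
f 1 2 8
f 1 8 11
f 1 11 12
f 2 6 10
f 6 12 5
f 12 11 3
f 11 8 7
f 8 2 9
f 4 10 5
f 4 5 3
f 4 3 7
f 4 7 9
f 4 9 10
f 5 10 6
f 3 5 12
f 7 3 11
f 9 7 8
f 10 9 2
f 14 13 17
f 14 17 15
f 15 17 18
f 15 18 16
f 17 13 19
f 17 19 18
f 18 19 20
f 18 20 16
f 19 13 21
f 19 21 20
f 20 21 22
f 20 22 16
f 21 13 23
f 21 23 22
f 22 23 24
f 22 24 16
f 23 13 25
f 23 25 24
f 24 25 26
f 24 26 16
f 25 13 27
f 25 27 26
f 26 27 28
f 26 28 16
f 27 13 29
f 27 29 28
f 28 29 30
f 28 30 16
f 29 13 31
f 29 31 30
f 30 31 32
f 30 32 16
f 31 13 14
f 31 14 32
f 32 14 15
f 32 15 16
f 34 33 36
f 34 36 35
f 36 33 37
f 36 37 35
f 37 33 38
f 37 38 35
f 38 33 39
f 38 39 35
f 39 33 40
f 39 40 35
f 40 33 41
f 40 41 35
f 41 33 42
f 41 42 35
f 42 33 34
f 42 34 35



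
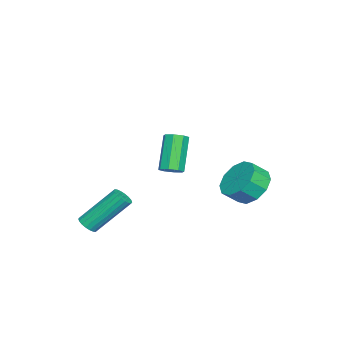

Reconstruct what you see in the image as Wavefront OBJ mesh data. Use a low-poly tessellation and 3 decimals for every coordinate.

v -3.951 2.459 -3.005
v -3.539 1.905 -3.81
v -3.098 1.287 -3.159
v -3.509 1.841 -2.355
v -3.114 2.377 -3.651
v -2.672 1.759 -3
v -3.008 2.88 -3.245
v -2.567 2.262 -2.594
v -3.262 3.222 -2.748
v -2.821 2.605 -2.097
v -3.779 3.273 -2.349
v -3.338 2.655 -1.698
v -4.362 3.013 -2.201
v -3.921 2.395 -1.55
v -4.788 2.541 -2.36
v -4.346 1.923 -1.709
v -4.893 2.038 -2.766
v -4.452 1.42 -2.115
v -4.639 1.695 -3.263
v -4.198 1.078 -2.612
v -4.122 1.645 -3.662
v -3.681 1.027 -3.011
v 0.977 -3.355 -3.731
v 1.417 -3.446 -3.49
v 0.823 -2.077 -1.888
v 0.383 -1.985 -2.129
v 1.468 -3.269 -3.622
v 0.874 -1.899 -2.02
v 1.422 -3.109 -3.776
v 0.827 -1.739 -2.174
v 1.287 -2.998 -3.921
v 0.693 -1.628 -2.319
v 1.092 -2.957 -4.029
v 0.497 -1.587 -2.427
v 0.873 -2.995 -4.077
v 0.279 -1.625 -2.475
v 0.675 -3.105 -4.057
v 0.081 -1.735 -2.455
v 0.537 -3.263 -3.972
v -0.057 -1.894 -2.37
v 0.486 -3.441 -3.84
v -0.108 -2.071 -2.238
v 0.533 -3.601 -3.686
v -0.062 -2.231 -2.084
v 0.667 -3.712 -3.541
v 0.073 -2.342 -1.939
v 0.863 -3.753 -3.433
v 0.268 -2.383 -1.831
v 1.081 -3.715 -3.385
v 0.487 -2.345 -1.783
v 1.279 -3.605 -3.405
v 0.685 -2.235 -1.803
v 1.623 0.487 0.305
v 2.061 0.508 0.602
v 1.056 0.414 2.092
v 0.617 0.393 1.795
v 1.91 0.876 0.523
v 0.904 0.781 2.013
v 1.59 1.016 0.316
v 0.585 0.922 1.806
v 1.29 0.846 0.103
v 0.284 0.752 1.593
v 1.184 0.466 0.008
v 0.179 0.372 1.498
v 1.336 0.099 0.087
v 0.33 0.004 1.577
v 1.655 -0.042 0.294
v 0.65 -0.136 1.784
v 1.956 0.128 0.507
v 0.95 0.034 1.997
f 2 1 5
f 2 5 3
f 3 5 6
f 3 6 4
f 5 1 7
f 5 7 6
f 6 7 8
f 6 8 4
f 7 1 9
f 7 9 8
f 8 9 10
f 8 10 4
f 9 1 11
f 9 11 10
f 10 11 12
f 10 12 4
f 11 1 13
f 11 13 12
f 12 13 14
f 12 14 4
f 13 1 15
f 13 15 14
f 14 15 16
f 14 16 4
f 15 1 17
f 15 17 16
f 16 17 18
f 16 18 4
f 17 1 19
f 17 19 18
f 18 19 20
f 18 20 4
f 19 1 21
f 19 21 20
f 20 21 22
f 20 22 4
f 21 1 2
f 21 2 22
f 22 2 3
f 22 3 4
f 24 23 27
f 24 27 25
f 25 27 28
f 25 28 26
f 27 23 29
f 27 29 28
f 28 29 30
f 28 30 26
f 29 23 31
f 29 31 30
f 30 31 32
f 30 32 26
f 31 23 33
f 31 33 32
f 32 33 34
f 32 34 26
f 33 23 35
f 33 35 34
f 34 35 36
f 34 36 26
f 35 23 37
f 35 37 36
f 36 37 38
f 36 38 26
f 37 23 39
f 37 39 38
f 38 39 40
f 38 40 26
f 39 23 41
f 39 41 40
f 40 41 42
f 40 42 26
f 41 23 43
f 41 43 42
f 42 43 44
f 42 44 26
f 43 23 45
f 43 45 44
f 44 45 46
f 44 46 26
f 45 23 47
f 45 47 46
f 46 47 48
f 46 48 26
f 47 23 49
f 47 49 48
f 48 49 50
f 48 50 26
f 49 23 51
f 49 51 50
f 50 51 52
f 50 52 26
f 51 23 24
f 51 24 52
f 52 24 25
f 52 25 26
f 54 53 57
f 54 57 55
f 55 57 58
f 55 58 56
f 57 53 59
f 57 59 58
f 58 59 60
f 58 60 56
f 59 53 61
f 59 61 60
f 60 61 62
f 60 62 56
f 61 53 63
f 61 63 62
f 62 63 64
f 62 64 56
f 63 53 65
f 63 65 64
f 64 65 66
f 64 66 56
f 65 53 67
f 65 67 66
f 66 67 68
f 66 68 56
f 67 53 69
f 67 69 68
f 68 69 70
f 68 70 56
f 69 53 54
f 69 54 70
f 70 54 55
f 70 55 56



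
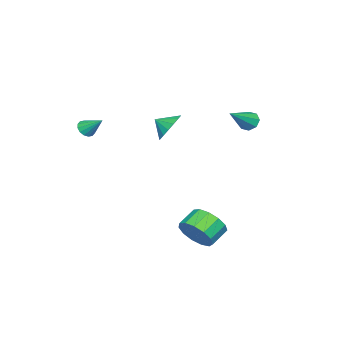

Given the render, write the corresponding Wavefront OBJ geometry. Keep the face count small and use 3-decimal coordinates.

v -2.713 -1.929 -0.184
v -1.788 -1.524 0.066
v -2.487 -2.771 0.344
v -2.087 -1.374 0.434
v -2.53 -1.35 0.661
v -3.014 -1.459 0.694
v -3.43 -1.676 0.525
v -3.681 -1.95 0.195
v -3.71 -2.22 -0.223
v -3.511 -2.422 -0.631
v -3.129 -2.512 -0.938
v -2.652 -2.468 -1.071
v -2.188 -2.3 -1.001
v -1.845 -2.048 -0.745
v -1.7 -1.768 -0.359
v 3.587 3.191 -4.274
v 4.023 2.839 -3.351
v 2.97 3.077 -2.762
v 2.533 3.429 -3.686
v 4.142 3.435 -3.381
v 3.088 3.673 -2.792
v 4.084 3.953 -3.694
v 3.031 4.192 -3.105
v 3.869 4.23 -4.191
v 2.816 4.469 -3.602
v 3.564 4.176 -4.715
v 2.511 4.415 -4.126
v 3.266 3.81 -5.099
v 2.213 4.049 -4.51
v 3.07 3.247 -5.221
v 2.017 3.486 -4.632
v 3.038 2.666 -5.043
v 1.985 2.905 -4.454
v 3.18 2.252 -4.62
v 2.127 2.49 -4.032
v 3.451 2.135 -4.088
v 2.398 2.374 -3.499
v 3.766 2.354 -3.615
v 2.712 2.593 -3.026
v -3.433 2.468 0.96
v -3.054 2.658 0.454
v -1.827 2.152 2.04
v -3.181 3.043 0.755
v -3.455 3.091 1.177
v -3.716 2.775 1.471
v -3.811 2.279 1.467
v -3.684 1.894 1.165
v -3.41 1.845 0.744
v -3.149 2.162 0.449
v 2.51 -3.93 1.247
v 3.089 -3.954 1.208
v 2.61 -2.87 2.093
v 3.004 -3.769 0.987
v 2.786 -3.627 0.836
v 2.495 -3.567 0.794
v 2.208 -3.604 0.874
v 2.002 -3.728 1.054
v 1.932 -3.906 1.285
v 2.017 -4.091 1.506
v 2.234 -4.232 1.657
v 2.525 -4.293 1.699
v 2.812 -4.256 1.619
v 3.019 -4.132 1.44
f 2 1 4
f 2 4 3
f 4 1 5
f 4 5 3
f 5 1 6
f 5 6 3
f 6 1 7
f 6 7 3
f 7 1 8
f 7 8 3
f 8 1 9
f 8 9 3
f 9 1 10
f 9 10 3
f 10 1 11
f 10 11 3
f 11 1 12
f 11 12 3
f 12 1 13
f 12 13 3
f 13 1 14
f 13 14 3
f 14 1 15
f 14 15 3
f 15 1 2
f 15 2 3
f 17 16 20
f 17 20 18
f 18 20 21
f 18 21 19
f 20 16 22
f 20 22 21
f 21 22 23
f 21 23 19
f 22 16 24
f 22 24 23
f 23 24 25
f 23 25 19
f 24 16 26
f 24 26 25
f 25 26 27
f 25 27 19
f 26 16 28
f 26 28 27
f 27 28 29
f 27 29 19
f 28 16 30
f 28 30 29
f 29 30 31
f 29 31 19
f 30 16 32
f 30 32 31
f 31 32 33
f 31 33 19
f 32 16 34
f 32 34 33
f 33 34 35
f 33 35 19
f 34 16 36
f 34 36 35
f 35 36 37
f 35 37 19
f 36 16 38
f 36 38 37
f 37 38 39
f 37 39 19
f 38 16 17
f 38 17 39
f 39 17 18
f 39 18 19
f 41 40 43
f 41 43 42
f 43 40 44
f 43 44 42
f 44 40 45
f 44 45 42
f 45 40 46
f 45 46 42
f 46 40 47
f 46 47 42
f 47 40 48
f 47 48 42
f 48 40 49
f 48 49 42
f 49 40 41
f 49 41 42
f 51 50 53
f 51 53 52
f 53 50 54
f 53 54 52
f 54 50 55
f 54 55 52
f 55 50 56
f 55 56 52
f 56 50 57
f 56 57 52
f 57 50 58
f 57 58 52
f 58 50 59
f 58 59 52
f 59 50 60
f 59 60 52
f 60 50 61
f 60 61 52
f 61 50 62
f 61 62 52
f 62 50 63
f 62 63 52
f 63 50 51
f 63 51 52



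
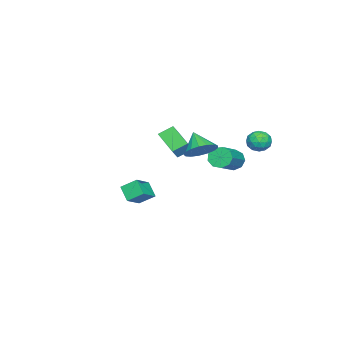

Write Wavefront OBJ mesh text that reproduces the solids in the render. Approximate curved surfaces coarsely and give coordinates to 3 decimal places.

v -0.965 -3.994 -2.972
v -1.224 -3.086 -2.334
v -2.189 -3.847 -3.677
v -2.447 -2.939 -3.038
v -0.453 -3.321 -3.722
v -0.711 -2.413 -3.083
v -1.676 -3.174 -4.426
v -1.935 -2.266 -3.788
v -3.596 1.755 -0.799
v -3.268 1.98 -1.435
v -1.456 1.989 -0.497
v -1.784 1.765 0.139
v -3.413 2.387 -1.159
v -1.601 2.396 -0.221
v -3.643 2.499 -0.715
v -1.832 2.508 0.224
v -3.852 2.263 -0.31
v -2.04 2.272 0.628
v -3.94 1.789 -0.134
v -2.129 1.798 0.804
v -3.868 1.3 -0.269
v -2.056 1.309 0.669
v -3.668 1.023 -0.652
v -1.856 1.033 0.286
v -3.434 1.09 -1.104
v -1.623 1.099 -0.166
v -3.276 1.467 -1.413
v -1.465 1.477 -0.475
v 3.968 3.196 3.253
v 4.37 3.719 3.923
v 3.332 2.464 4.207
v 3.986 3.936 3.833
v 3.598 3.983 3.611
v 3.294 3.85 3.306
v 3.145 3.567 2.99
v 3.185 3.199 2.734
v 3.403 2.831 2.596
v 3.751 2.546 2.61
v 4.149 2.41 2.77
v 4.505 2.455 3.042
v 4.738 2.669 3.361
v 4.795 3.004 3.656
v 4.662 3.383 3.859
v -4.144 3.68 0.52
v -3.466 3.995 0.737
v -3.854 2.625 1.143
v -3.176 2.94 1.36
v -3.844 3.215 1.651
v -4.023 3.867 1.265
v -3.297 2.753 0.615
v -3.476 3.405 0.229
v -2.943 3.422 0.796
v -3.281 3.707 1.436
v -4.039 2.913 0.444
v -4.377 3.198 1.084
v -3.83 3.93 0.573
v -3.49 2.69 1.307
v -3.882 2.852 1.477
v -3.484 3.037 1.605
v -4.158 3.855 0.884
v -3.759 4.04 1.012
v -3.981 3.582 1.549
v -3.561 2.58 0.868
v -3.162 2.765 0.996
v -3.836 3.583 0.275
v -3.438 3.768 0.403
v -3.339 3.038 0.331
v -3.125 3.778 0.736
v -2.954 3.158 1.102
v -3.025 3.048 0.664
v -3.13 3.432 0.438
v -3.323 3.946 1.112
v -3.153 3.326 1.479
v -3.545 3.488 1.649
v -3.651 3.871 1.423
v -3.016 3.609 1.147
v -4.167 3.294 0.401
v -3.997 2.674 0.768
v -3.669 2.749 0.457
v -3.775 3.132 0.231
v -4.366 3.462 0.778
v -4.195 2.842 1.144
v -4.19 3.188 1.442
v -4.295 3.572 1.216
v -4.304 3.011 0.733
v 0.584 -0.577 2.01
v 0.055 0.078 2.511
v 1.562 0.741 1.32
v 1.033 1.396 1.822
v 1.107 -0.636 2.638
v 0.578 0.019 3.14
v 2.085 0.682 1.949
v 1.556 1.337 2.45
f 2 4 1
f 5 2 1
f 1 4 3
f 3 5 1
f 2 8 4
f 6 2 5
f 6 8 2
f 4 8 3
f 7 5 3
f 3 8 7
f 7 6 5
f 8 6 7
f 10 9 13
f 10 13 11
f 11 13 14
f 11 14 12
f 13 9 15
f 13 15 14
f 14 15 16
f 14 16 12
f 15 9 17
f 15 17 16
f 16 17 18
f 16 18 12
f 17 9 19
f 17 19 18
f 18 19 20
f 18 20 12
f 19 9 21
f 19 21 20
f 20 21 22
f 20 22 12
f 21 9 23
f 21 23 22
f 22 23 24
f 22 24 12
f 23 9 25
f 23 25 24
f 24 25 26
f 24 26 12
f 25 9 27
f 25 27 26
f 26 27 28
f 26 28 12
f 27 9 10
f 27 10 28
f 28 10 11
f 28 11 12
f 30 29 32
f 30 32 31
f 32 29 33
f 32 33 31
f 33 29 34
f 33 34 31
f 34 29 35
f 34 35 31
f 35 29 36
f 35 36 31
f 36 29 37
f 36 37 31
f 37 29 38
f 37 38 31
f 38 29 39
f 38 39 31
f 39 29 40
f 39 40 31
f 40 29 41
f 40 41 31
f 41 29 42
f 41 42 31
f 42 29 43
f 42 43 31
f 43 29 30
f 43 30 31
f 44 81 60
f 81 55 84
f 60 84 49
f 81 84 60
f 44 60 56
f 60 49 61
f 56 61 45
f 60 61 56
f 44 56 65
f 56 45 66
f 65 66 51
f 56 66 65
f 44 65 77
f 65 51 80
f 77 80 54
f 65 80 77
f 44 77 81
f 77 54 85
f 81 85 55
f 77 85 81
f 45 61 72
f 61 49 75
f 72 75 53
f 61 75 72
f 49 84 62
f 84 55 83
f 62 83 48
f 84 83 62
f 55 85 82
f 85 54 78
f 82 78 46
f 85 78 82
f 54 80 79
f 80 51 67
f 79 67 50
f 80 67 79
f 51 66 71
f 66 45 68
f 71 68 52
f 66 68 71
f 47 73 59
f 73 53 74
f 59 74 48
f 73 74 59
f 47 59 57
f 59 48 58
f 57 58 46
f 59 58 57
f 47 57 64
f 57 46 63
f 64 63 50
f 57 63 64
f 47 64 69
f 64 50 70
f 69 70 52
f 64 70 69
f 47 69 73
f 69 52 76
f 73 76 53
f 69 76 73
f 48 74 62
f 74 53 75
f 62 75 49
f 74 75 62
f 46 58 82
f 58 48 83
f 82 83 55
f 58 83 82
f 50 63 79
f 63 46 78
f 79 78 54
f 63 78 79
f 52 70 71
f 70 50 67
f 71 67 51
f 70 67 71
f 53 76 72
f 76 52 68
f 72 68 45
f 76 68 72
f 87 89 86
f 90 87 86
f 86 89 88
f 88 90 86
f 87 93 89
f 91 87 90
f 91 93 87
f 89 93 88
f 92 90 88
f 88 93 92
f 92 91 90
f 93 91 92



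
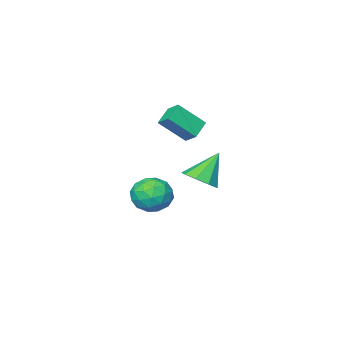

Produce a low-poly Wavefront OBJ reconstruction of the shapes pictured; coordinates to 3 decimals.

v -3.363 -3.22 -2.645
v -2.732 -2.678 -2.165
v -4.477 -3.24 -1.155
v -3.162 -2.295 -2.481
v -3.686 -2.345 -2.874
v -4.059 -2.805 -3.159
v -4.106 -3.458 -3.204
v -3.805 -4 -2.986
v -3.298 -4.177 -2.609
v -2.821 -3.906 -2.248
v -2.597 -3.314 -2.073
v -2.721 -3.44 -0.031
v -3.583 -3.854 0.512
v -2.769 -2.722 0.44
v -3.631 -3.137 0.984
v -1.669 -4.123 1.116
v -2.531 -4.538 1.66
v -1.717 -3.406 1.588
v -2.579 -3.82 2.131
v 1.707 1.123 -0.047
v 2.149 1.452 -0.868
v 1.771 -0.372 -0.612
v 2.213 -0.043 -1.433
v 2.694 -0.021 -0.57
v 2.655 0.903 -0.221
v 1.265 0.177 -1.259
v 1.226 1.101 -0.91
v 1.876 0.867 -1.617
v 2.759 0.745 -1.191
v 1.161 0.335 -0.289
v 2.044 0.213 0.137
v 1.922 1.419 -0.408
v 1.998 -0.339 -1.072
v 2.281 -0.326 -0.565
v 2.54 -0.133 -1.047
v 2.22 1.096 -0.028
v 2.479 1.289 -0.51
v 2.8 0.423 -0.335
v 1.441 -0.209 -0.97
v 1.7 -0.016 -1.452
v 1.38 1.213 -0.433
v 1.639 1.406 -0.915
v 1.12 0.657 -1.145
v 2.021 1.268 -1.331
v 2.059 0.39 -1.663
v 1.502 0.519 -1.561
v 1.479 1.062 -1.356
v 2.541 1.196 -1.081
v 2.578 0.317 -1.412
v 2.861 0.33 -0.905
v 2.838 0.873 -0.7
v 2.38 0.853 -1.521
v 1.342 0.763 -0.068
v 1.379 -0.116 -0.399
v 1.082 0.207 -0.78
v 1.059 0.75 -0.575
v 1.861 0.69 0.183
v 1.899 -0.188 -0.149
v 2.441 0.018 -0.124
v 2.418 0.561 0.081
v 1.54 0.227 0.041
f 2 1 4
f 2 4 3
f 4 1 5
f 4 5 3
f 5 1 6
f 5 6 3
f 6 1 7
f 6 7 3
f 7 1 8
f 7 8 3
f 8 1 9
f 8 9 3
f 9 1 10
f 9 10 3
f 10 1 11
f 10 11 3
f 11 1 2
f 11 2 3
f 13 15 12
f 16 13 12
f 12 15 14
f 14 16 12
f 13 19 15
f 17 13 16
f 17 19 13
f 15 19 14
f 18 16 14
f 14 19 18
f 18 17 16
f 19 17 18
f 20 57 36
f 57 31 60
f 36 60 25
f 57 60 36
f 20 36 32
f 36 25 37
f 32 37 21
f 36 37 32
f 20 32 41
f 32 21 42
f 41 42 27
f 32 42 41
f 20 41 53
f 41 27 56
f 53 56 30
f 41 56 53
f 20 53 57
f 53 30 61
f 57 61 31
f 53 61 57
f 21 37 48
f 37 25 51
f 48 51 29
f 37 51 48
f 25 60 38
f 60 31 59
f 38 59 24
f 60 59 38
f 31 61 58
f 61 30 54
f 58 54 22
f 61 54 58
f 30 56 55
f 56 27 43
f 55 43 26
f 56 43 55
f 27 42 47
f 42 21 44
f 47 44 28
f 42 44 47
f 23 49 35
f 49 29 50
f 35 50 24
f 49 50 35
f 23 35 33
f 35 24 34
f 33 34 22
f 35 34 33
f 23 33 40
f 33 22 39
f 40 39 26
f 33 39 40
f 23 40 45
f 40 26 46
f 45 46 28
f 40 46 45
f 23 45 49
f 45 28 52
f 49 52 29
f 45 52 49
f 24 50 38
f 50 29 51
f 38 51 25
f 50 51 38
f 22 34 58
f 34 24 59
f 58 59 31
f 34 59 58
f 26 39 55
f 39 22 54
f 55 54 30
f 39 54 55
f 28 46 47
f 46 26 43
f 47 43 27
f 46 43 47
f 29 52 48
f 52 28 44
f 48 44 21
f 52 44 48



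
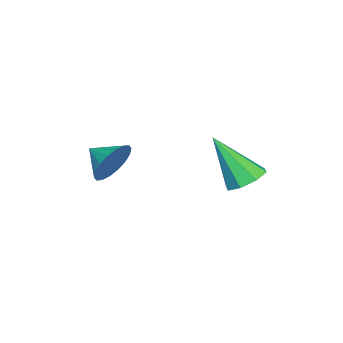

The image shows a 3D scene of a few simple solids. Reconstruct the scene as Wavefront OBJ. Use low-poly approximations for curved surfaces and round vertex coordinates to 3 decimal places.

v -3.939 2.278 -2.224
v -3.418 2.795 -1.906
v -3.881 1.122 -0.436
v -3.999 2.947 -1.789
v -4.546 2.707 -1.926
v -4.737 2.216 -2.238
v -4.461 1.761 -2.541
v -3.879 1.609 -2.659
v -3.333 1.849 -2.521
v -3.142 2.341 -2.21
v -1.829 -1.564 -1.111
v -1.197 -1.487 -0.489
v -2.091 -2.496 -0.729
v -1.513 -1.327 -0.313
v -1.892 -1.213 -0.295
v -2.259 -1.169 -0.439
v -2.54 -1.203 -0.716
v -2.681 -1.309 -1.07
v -2.653 -1.465 -1.433
v -2.462 -1.641 -1.732
v -2.145 -1.802 -1.908
v -1.766 -1.916 -1.926
v -1.4 -1.96 -1.782
v -1.118 -1.926 -1.506
v -0.978 -1.82 -1.151
v -1.006 -1.663 -0.788
f 2 1 4
f 2 4 3
f 4 1 5
f 4 5 3
f 5 1 6
f 5 6 3
f 6 1 7
f 6 7 3
f 7 1 8
f 7 8 3
f 8 1 9
f 8 9 3
f 9 1 10
f 9 10 3
f 10 1 2
f 10 2 3
f 12 11 14
f 12 14 13
f 14 11 15
f 14 15 13
f 15 11 16
f 15 16 13
f 16 11 17
f 16 17 13
f 17 11 18
f 17 18 13
f 18 11 19
f 18 19 13
f 19 11 20
f 19 20 13
f 20 11 21
f 20 21 13
f 21 11 22
f 21 22 13
f 22 11 23
f 22 23 13
f 23 11 24
f 23 24 13
f 24 11 25
f 24 25 13
f 25 11 26
f 25 26 13
f 26 11 12
f 26 12 13



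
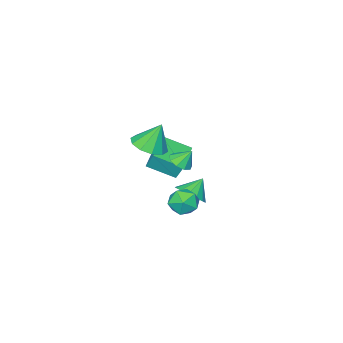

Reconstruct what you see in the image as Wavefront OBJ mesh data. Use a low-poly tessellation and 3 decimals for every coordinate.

v -1.262 -1.613 -1.06
v -0.905 -1.007 -1.255
v -1.618 -1.127 -0.2
v -1.366 -1.004 -1.448
v -1.778 -1.286 -1.459
v -1.949 -1.721 -1.283
v -1.798 -2.106 -1.003
v -1.397 -2.26 -0.75
v -0.932 -2.112 -0.641
v -0.622 -1.73 -0.729
v -0.612 -1.294 -0.971
v -2.957 -5.167 -2.133
v -3.065 -4.708 -1.184
v -3.888 -3.835 -2.884
v -3.996 -3.376 -1.935
v -1.184 -4.104 -2.445
v -1.292 -3.645 -1.496
v -2.115 -2.772 -3.196
v -2.223 -2.313 -2.247
v -1.588 -1.222 -3.604
v -1.024 -1.72 -3.008
v -2.472 -1.138 -2.696
v -0.901 -1.245 -2.933
v -0.963 -0.763 -3.037
v -1.192 -0.404 -3.293
v -1.527 -0.264 -3.633
v -1.879 -0.381 -3.964
v -2.152 -0.723 -4.199
v -2.274 -1.198 -4.275
v -2.212 -1.68 -4.17
v -1.983 -2.039 -3.914
v -1.648 -2.179 -3.575
v -1.297 -2.062 -3.243
v 2.604 3.066 0.365
v 3.476 3.096 0.127
v 2.344 2.104 -0.707
v 3.216 2.134 -0.945
v 2.974 1.752 -0.162
v 3.134 2.346 0.501
v 2.686 2.854 -1.081
v 2.846 3.448 -0.418
v 3.526 2.964 -0.766
v 3.704 2.284 -0.198
v 2.116 2.916 -0.382
v 2.294 2.236 0.186
v 1.368 -1.282 1.5
v 2.299 -1.574 1.86
v 0.932 -0.818 3
v 2.339 -0.958 1.681
v 2.009 -0.466 1.433
v 1.433 -0.285 1.21
v 0.833 -0.486 1.098
v 0.437 -0.99 1.139
v 0.396 -1.606 1.318
v 0.727 -2.098 1.566
v 1.302 -2.279 1.789
v 1.902 -2.079 1.901
f 2 1 4
f 2 4 3
f 4 1 5
f 4 5 3
f 5 1 6
f 5 6 3
f 6 1 7
f 6 7 3
f 7 1 8
f 7 8 3
f 8 1 9
f 8 9 3
f 9 1 10
f 9 10 3
f 10 1 11
f 10 11 3
f 11 1 2
f 11 2 3
f 13 15 12
f 16 13 12
f 12 15 14
f 14 16 12
f 13 19 15
f 17 13 16
f 17 19 13
f 15 19 14
f 18 16 14
f 14 19 18
f 18 17 16
f 19 17 18
f 21 20 23
f 21 23 22
f 23 20 24
f 23 24 22
f 24 20 25
f 24 25 22
f 25 20 26
f 25 26 22
f 26 20 27
f 26 27 22
f 27 20 28
f 27 28 22
f 28 20 29
f 28 29 22
f 29 20 30
f 29 30 22
f 30 20 31
f 30 31 22
f 31 20 32
f 31 32 22
f 32 20 33
f 32 33 22
f 33 20 21
f 33 21 22
f 34 45 39
f 34 39 35
f 34 35 41
f 34 41 44
f 34 44 45
f 35 39 43
f 39 45 38
f 45 44 36
f 44 41 40
f 41 35 42
f 37 43 38
f 37 38 36
f 37 36 40
f 37 40 42
f 37 42 43
f 38 43 39
f 36 38 45
f 40 36 44
f 42 40 41
f 43 42 35
f 47 46 49
f 47 49 48
f 49 46 50
f 49 50 48
f 50 46 51
f 50 51 48
f 51 46 52
f 51 52 48
f 52 46 53
f 52 53 48
f 53 46 54
f 53 54 48
f 54 46 55
f 54 55 48
f 55 46 56
f 55 56 48
f 56 46 57
f 56 57 48
f 57 46 47
f 57 47 48



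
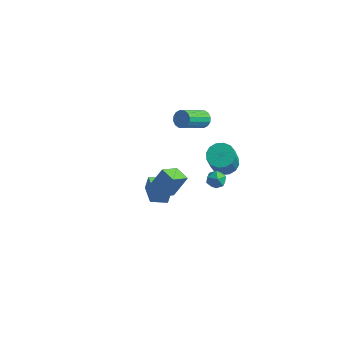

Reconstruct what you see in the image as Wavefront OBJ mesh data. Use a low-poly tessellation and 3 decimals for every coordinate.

v 2.044 4.448 -3.093
v 2.986 4.629 -3.065
v 3.119 3.653 -1.199
v 2.176 3.472 -1.227
v 2.773 5.021 -2.845
v 2.906 4.045 -0.979
v 2.365 5.259 -2.692
v 2.498 4.283 -0.826
v 1.871 5.28 -2.646
v 2.003 4.303 -0.78
v 1.423 5.078 -2.719
v 1.555 4.101 -0.854
v 1.141 4.707 -2.893
v 1.274 3.731 -1.027
v 1.101 4.267 -3.121
v 1.234 3.291 -1.255
v 1.314 3.875 -3.341
v 1.447 2.899 -1.475
v 1.722 3.637 -3.494
v 1.855 2.661 -1.628
v 2.217 3.617 -3.54
v 2.349 2.64 -1.674
v 2.665 3.819 -3.466
v 2.797 2.842 -1.601
v 2.946 4.189 -3.293
v 3.079 3.213 -1.427
v 1.325 2.429 3.297
v 1.628 2.692 3.809
v 0.938 1.093 5.035
v 0.635 0.831 4.523
v 1.319 2.827 3.811
v 0.629 1.228 5.038
v 1.013 2.855 3.676
v 0.323 1.256 4.903
v 0.79 2.77 3.439
v 0.1 1.171 4.666
v 0.71 2.593 3.164
v 0.02 0.994 4.391
v 0.795 2.372 2.924
v 0.105 0.774 4.151
v 1.022 2.167 2.785
v 0.332 0.568 4.011
v 1.331 2.032 2.782
v 0.641 0.433 4.009
v 1.637 2.004 2.917
v 0.947 0.405 4.144
v 1.86 2.089 3.154
v 1.17 0.49 4.381
v 1.94 2.266 3.429
v 1.25 0.667 4.656
v 1.855 2.486 3.669
v 1.165 0.888 4.896
v 2.03 2.015 -1.791
v 2.653 2.406 -1.825
v 2.647 1.014 -1.975
v 3.27 1.405 -2.009
v 2.913 1.337 -1.37
v 2.531 1.955 -1.255
v 2.769 1.465 -2.545
v 2.387 2.083 -2.43
v 3.109 2.066 -2.291
v 3.199 1.986 -1.564
v 2.101 1.434 -2.236
v 2.191 1.354 -1.509
v 2.369 -3.99 2.193
v 1.953 -5.159 3.036
v 1.452 -3.549 2.352
v 1.036 -4.718 3.196
v 2.944 -3.262 3.484
v 2.528 -4.431 4.328
v 2.027 -2.821 3.644
v 1.611 -3.99 4.487
v -0.995 -0.358 -3.993
v -0.893 -0.048 -3.069
v -2.013 0.998 -4.335
v -1.911 1.308 -3.411
v -0.049 0.272 -4.309
v 0.053 0.582 -3.385
v -1.067 1.628 -4.651
v -0.965 1.938 -3.727
f 2 1 5
f 2 5 3
f 3 5 6
f 3 6 4
f 5 1 7
f 5 7 6
f 6 7 8
f 6 8 4
f 7 1 9
f 7 9 8
f 8 9 10
f 8 10 4
f 9 1 11
f 9 11 10
f 10 11 12
f 10 12 4
f 11 1 13
f 11 13 12
f 12 13 14
f 12 14 4
f 13 1 15
f 13 15 14
f 14 15 16
f 14 16 4
f 15 1 17
f 15 17 16
f 16 17 18
f 16 18 4
f 17 1 19
f 17 19 18
f 18 19 20
f 18 20 4
f 19 1 21
f 19 21 20
f 20 21 22
f 20 22 4
f 21 1 23
f 21 23 22
f 22 23 24
f 22 24 4
f 23 1 25
f 23 25 24
f 24 25 26
f 24 26 4
f 25 1 2
f 25 2 26
f 26 2 3
f 26 3 4
f 28 27 31
f 28 31 29
f 29 31 32
f 29 32 30
f 31 27 33
f 31 33 32
f 32 33 34
f 32 34 30
f 33 27 35
f 33 35 34
f 34 35 36
f 34 36 30
f 35 27 37
f 35 37 36
f 36 37 38
f 36 38 30
f 37 27 39
f 37 39 38
f 38 39 40
f 38 40 30
f 39 27 41
f 39 41 40
f 40 41 42
f 40 42 30
f 41 27 43
f 41 43 42
f 42 43 44
f 42 44 30
f 43 27 45
f 43 45 44
f 44 45 46
f 44 46 30
f 45 27 47
f 45 47 46
f 46 47 48
f 46 48 30
f 47 27 49
f 47 49 48
f 48 49 50
f 48 50 30
f 49 27 51
f 49 51 50
f 50 51 52
f 50 52 30
f 51 27 28
f 51 28 52
f 52 28 29
f 52 29 30
f 53 64 58
f 53 58 54
f 53 54 60
f 53 60 63
f 53 63 64
f 54 58 62
f 58 64 57
f 64 63 55
f 63 60 59
f 60 54 61
f 56 62 57
f 56 57 55
f 56 55 59
f 56 59 61
f 56 61 62
f 57 62 58
f 55 57 64
f 59 55 63
f 61 59 60
f 62 61 54
f 66 68 65
f 69 66 65
f 65 68 67
f 67 69 65
f 66 72 68
f 70 66 69
f 70 72 66
f 68 72 67
f 71 69 67
f 67 72 71
f 71 70 69
f 72 70 71
f 74 76 73
f 77 74 73
f 73 76 75
f 75 77 73
f 74 80 76
f 78 74 77
f 78 80 74
f 76 80 75
f 79 77 75
f 75 80 79
f 79 78 77
f 80 78 79



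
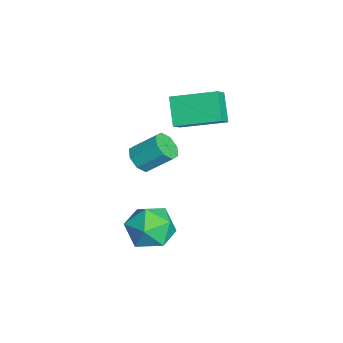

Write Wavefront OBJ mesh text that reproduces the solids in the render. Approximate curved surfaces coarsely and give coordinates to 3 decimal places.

v 0.959 -0.538 -0.341
v 1.61 -0.145 -1.198
v 1.73 -2.215 -0.522
v 2.381 -1.822 -1.379
v 2.566 -1.461 -0.307
v 2.09 -0.425 -0.195
v 1.25 -1.935 -1.525
v 0.774 -0.899 -1.413
v 1.79 -1.009 -1.93
v 2.604 -0.716 -1.177
v 0.736 -1.644 -0.543
v 1.55 -1.351 0.21
v -0.665 -1.426 1.425
v -0.084 -1.239 1.082
v 0.126 -0.187 2.012
v -0.455 -0.374 2.355
v -0.521 -0.988 0.898
v -0.311 0.063 1.828
v -1.042 -0.994 1.022
v -0.832 0.057 1.953
v -1.342 -1.253 1.383
v -1.132 -0.202 2.313
v -1.246 -1.613 1.768
v -1.036 -0.561 2.698
v -0.809 -1.863 1.952
v -0.599 -0.812 2.882
v -0.288 -1.857 1.827
v -0.078 -0.806 2.758
v 0.012 -1.598 1.467
v 0.222 -0.547 2.397
v -2.63 0.139 3.537
v -1.954 -0.186 4.168
v -2.228 2.041 4.083
v -1.552 1.717 4.714
v -1.628 0.223 2.506
v -0.952 -0.101 3.137
v -1.226 2.126 3.052
v -0.55 1.801 3.683
f 1 12 6
f 1 6 2
f 1 2 8
f 1 8 11
f 1 11 12
f 2 6 10
f 6 12 5
f 12 11 3
f 11 8 7
f 8 2 9
f 4 10 5
f 4 5 3
f 4 3 7
f 4 7 9
f 4 9 10
f 5 10 6
f 3 5 12
f 7 3 11
f 9 7 8
f 10 9 2
f 14 13 17
f 14 17 15
f 15 17 18
f 15 18 16
f 17 13 19
f 17 19 18
f 18 19 20
f 18 20 16
f 19 13 21
f 19 21 20
f 20 21 22
f 20 22 16
f 21 13 23
f 21 23 22
f 22 23 24
f 22 24 16
f 23 13 25
f 23 25 24
f 24 25 26
f 24 26 16
f 25 13 27
f 25 27 26
f 26 27 28
f 26 28 16
f 27 13 29
f 27 29 28
f 28 29 30
f 28 30 16
f 29 13 14
f 29 14 30
f 30 14 15
f 30 15 16
f 32 34 31
f 35 32 31
f 31 34 33
f 33 35 31
f 32 38 34
f 36 32 35
f 36 38 32
f 34 38 33
f 37 35 33
f 33 38 37
f 37 36 35
f 38 36 37



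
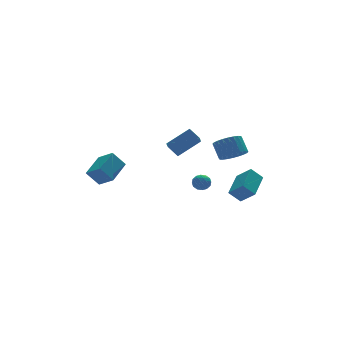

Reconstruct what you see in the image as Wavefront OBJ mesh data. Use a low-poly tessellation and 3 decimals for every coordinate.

v 3.587 -2.724 -0.259
v 3.988 -3.401 0.291
v 3.954 -2.593 1.309
v 3.553 -1.916 0.759
v 4.291 -3.223 0.16
v 4.257 -2.416 1.179
v 4.487 -2.97 -0.034
v 4.453 -2.163 0.985
v 4.546 -2.679 -0.262
v 4.512 -1.872 0.756
v 4.459 -2.395 -0.49
v 4.425 -1.588 0.528
v 4.239 -2.161 -0.683
v 4.205 -1.354 0.335
v 3.92 -2.012 -0.812
v 3.886 -1.205 0.207
v 3.55 -1.972 -0.856
v 3.516 -1.165 0.163
v 3.186 -2.047 -0.809
v 3.152 -1.239 0.209
v 2.883 -2.224 -0.679
v 2.849 -1.417 0.34
v 2.687 -2.477 -0.485
v 2.653 -1.67 0.534
v 2.628 -2.768 -0.256
v 2.594 -1.961 0.762
v 2.715 -3.052 -0.028
v 2.681 -2.245 0.99
v 2.935 -3.286 0.165
v 2.901 -2.479 1.183
v 3.254 -3.435 0.293
v 3.22 -2.628 1.312
v 3.624 -3.475 0.337
v 3.59 -2.668 1.356
v 1.184 -1.889 -2.834
v 1.518 -1.421 -2.528
v 1.902 -2.599 -2.532
v 2.236 -2.131 -2.226
v 1.656 -2.321 -1.996
v 1.212 -1.882 -2.183
v 2.208 -2.138 -2.877
v 1.764 -1.699 -3.064
v 2.151 -1.575 -2.554
v 1.81 -1.687 -2.01
v 1.61 -2.333 -3.05
v 1.269 -2.445 -2.506
v 1.288 -1.592 -2.708
v 2.132 -2.428 -2.352
v 1.791 -2.539 -2.217
v 1.988 -2.264 -2.037
v 1.108 -1.863 -2.505
v 1.305 -1.588 -2.325
v 1.386 -2.117 -2.012
v 2.115 -2.432 -2.735
v 2.312 -2.157 -2.555
v 1.432 -1.756 -3.023
v 1.629 -1.481 -2.843
v 2.034 -1.903 -3.048
v 1.856 -1.408 -2.543
v 2.278 -1.825 -2.365
v 2.262 -1.83 -2.748
v 2.001 -1.571 -2.858
v 1.656 -1.474 -2.223
v 2.078 -1.891 -2.045
v 1.737 -2.003 -1.911
v 1.476 -1.745 -2.021
v 2.028 -1.564 -2.239
v 1.342 -2.129 -3.015
v 1.764 -2.546 -2.837
v 1.944 -2.275 -3.039
v 1.683 -2.017 -3.149
v 1.142 -2.195 -2.695
v 1.564 -2.612 -2.517
v 1.419 -2.449 -2.202
v 1.158 -2.19 -2.312
v 1.392 -2.456 -2.821
v 1.657 -1.845 1.268
v 1.295 -1.172 1.897
v 0.117 -1.691 0.218
v -0.245 -1.018 0.848
v 2.325 -0.722 0.452
v 1.963 -0.049 1.082
v 0.785 -0.568 -0.597
v 0.423 0.105 0.032
v 3.823 -5.072 -2.777
v 3.129 -4.75 -2.029
v 3.312 -4.169 -3.641
v 2.617 -3.847 -2.893
v 5.163 -3.693 -2.127
v 4.468 -3.371 -1.379
v 4.651 -2.79 -2.991
v 3.957 -2.468 -2.243
v -4.724 -0.879 -0.504
v -3.35 0.23 0.169
v -5.215 0.141 -1.183
v -3.841 1.25 -0.51
v -3.979 -1.19 -1.51
v -2.605 -0.081 -0.837
v -4.47 -0.17 -2.189
v -3.096 0.939 -1.516
f 2 1 5
f 2 5 3
f 3 5 6
f 3 6 4
f 5 1 7
f 5 7 6
f 6 7 8
f 6 8 4
f 7 1 9
f 7 9 8
f 8 9 10
f 8 10 4
f 9 1 11
f 9 11 10
f 10 11 12
f 10 12 4
f 11 1 13
f 11 13 12
f 12 13 14
f 12 14 4
f 13 1 15
f 13 15 14
f 14 15 16
f 14 16 4
f 15 1 17
f 15 17 16
f 16 17 18
f 16 18 4
f 17 1 19
f 17 19 18
f 18 19 20
f 18 20 4
f 19 1 21
f 19 21 20
f 20 21 22
f 20 22 4
f 21 1 23
f 21 23 22
f 22 23 24
f 22 24 4
f 23 1 25
f 23 25 24
f 24 25 26
f 24 26 4
f 25 1 27
f 25 27 26
f 26 27 28
f 26 28 4
f 27 1 29
f 27 29 28
f 28 29 30
f 28 30 4
f 29 1 31
f 29 31 30
f 30 31 32
f 30 32 4
f 31 1 33
f 31 33 32
f 32 33 34
f 32 34 4
f 33 1 2
f 33 2 34
f 34 2 3
f 34 3 4
f 35 72 51
f 72 46 75
f 51 75 40
f 72 75 51
f 35 51 47
f 51 40 52
f 47 52 36
f 51 52 47
f 35 47 56
f 47 36 57
f 56 57 42
f 47 57 56
f 35 56 68
f 56 42 71
f 68 71 45
f 56 71 68
f 35 68 72
f 68 45 76
f 72 76 46
f 68 76 72
f 36 52 63
f 52 40 66
f 63 66 44
f 52 66 63
f 40 75 53
f 75 46 74
f 53 74 39
f 75 74 53
f 46 76 73
f 76 45 69
f 73 69 37
f 76 69 73
f 45 71 70
f 71 42 58
f 70 58 41
f 71 58 70
f 42 57 62
f 57 36 59
f 62 59 43
f 57 59 62
f 38 64 50
f 64 44 65
f 50 65 39
f 64 65 50
f 38 50 48
f 50 39 49
f 48 49 37
f 50 49 48
f 38 48 55
f 48 37 54
f 55 54 41
f 48 54 55
f 38 55 60
f 55 41 61
f 60 61 43
f 55 61 60
f 38 60 64
f 60 43 67
f 64 67 44
f 60 67 64
f 39 65 53
f 65 44 66
f 53 66 40
f 65 66 53
f 37 49 73
f 49 39 74
f 73 74 46
f 49 74 73
f 41 54 70
f 54 37 69
f 70 69 45
f 54 69 70
f 43 61 62
f 61 41 58
f 62 58 42
f 61 58 62
f 44 67 63
f 67 43 59
f 63 59 36
f 67 59 63
f 78 80 77
f 81 78 77
f 77 80 79
f 79 81 77
f 78 84 80
f 82 78 81
f 82 84 78
f 80 84 79
f 83 81 79
f 79 84 83
f 83 82 81
f 84 82 83
f 86 88 85
f 89 86 85
f 85 88 87
f 87 89 85
f 86 92 88
f 90 86 89
f 90 92 86
f 88 92 87
f 91 89 87
f 87 92 91
f 91 90 89
f 92 90 91
f 94 96 93
f 97 94 93
f 93 96 95
f 95 97 93
f 94 100 96
f 98 94 97
f 98 100 94
f 96 100 95
f 99 97 95
f 95 100 99
f 99 98 97
f 100 98 99



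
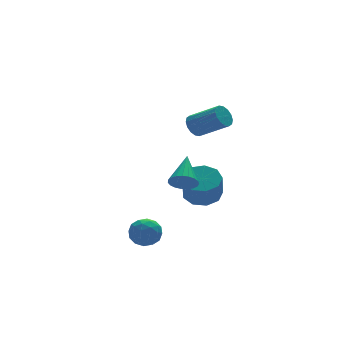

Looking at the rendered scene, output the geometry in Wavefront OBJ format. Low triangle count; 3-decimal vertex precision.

v 0.444 -0.939 3.25
v 0.971 -0.847 2.831
v 1.944 -2.048 3.792
v 1.416 -2.141 4.21
v 1.014 -0.608 3.086
v 1.987 -1.809 4.047
v 0.904 -0.458 3.385
v 1.877 -1.659 4.346
v 0.671 -0.437 3.648
v 1.644 -1.638 4.608
v 0.376 -0.551 3.804
v 1.349 -1.752 4.764
v 0.1 -0.769 3.811
v 1.073 -1.97 4.772
v -0.084 -1.032 3.668
v 0.889 -2.233 4.629
v -0.127 -1.271 3.413
v 0.846 -2.472 4.374
v -0.017 -1.421 3.114
v 0.956 -2.622 4.075
v 0.216 -1.442 2.852
v 1.189 -2.643 3.812
v 0.511 -1.328 2.696
v 1.484 -2.529 3.656
v 0.787 -1.11 2.688
v 1.76 -2.311 3.649
v -1.776 -4.069 1.223
v -1.434 -3.84 0.608
v -0.884 -2.731 2.217
v -1.689 -3.669 0.607
v -1.96 -3.566 0.712
v -2.198 -3.551 0.905
v -2.364 -3.625 1.154
v -2.428 -3.776 1.414
v -2.38 -3.977 1.642
v -2.227 -4.194 1.797
v -1.996 -4.39 1.853
v -1.727 -4.53 1.8
v -1.467 -4.59 1.647
v -1.26 -4.56 1.421
v -1.142 -4.446 1.161
v -1.134 -4.266 0.912
v -1.238 -4.051 0.716
v -3.922 -3.098 -2.069
v -3.104 -3.209 -1.818
v -4.196 -4.431 -1.762
v -3.378 -4.542 -1.511
v -3.909 -4.047 -1.046
v -3.74 -3.223 -1.235
v -3.56 -4.417 -2.345
v -3.391 -3.593 -2.534
v -2.881 -4.024 -1.989
v -3.096 -3.795 -1.186
v -4.204 -3.845 -2.394
v -4.419 -3.616 -1.591
v -3.489 -3.036 -1.97
v -3.811 -4.604 -1.61
v -4.123 -4.313 -1.336
v -3.642 -4.377 -1.189
v -3.862 -3.045 -1.628
v -3.382 -3.11 -1.48
v -3.855 -3.602 -1.026
v -3.918 -4.53 -2.1
v -3.438 -4.595 -1.952
v -3.658 -3.263 -2.391
v -3.177 -3.327 -2.244
v -3.445 -4.038 -2.554
v -2.877 -3.58 -1.923
v -3.038 -4.364 -1.743
v -3.145 -4.291 -2.233
v -3.046 -3.807 -2.344
v -3.004 -3.446 -1.451
v -3.165 -4.229 -1.271
v -3.477 -3.938 -0.997
v -3.377 -3.454 -1.109
v -2.872 -3.925 -1.552
v -4.135 -3.411 -2.309
v -4.296 -4.194 -2.129
v -3.923 -4.186 -2.471
v -3.823 -3.702 -2.583
v -4.262 -3.276 -1.837
v -4.423 -4.06 -1.657
v -4.254 -3.833 -1.236
v -4.155 -3.349 -1.347
v -4.428 -3.715 -2.028
v 2.231 1.582 -2.936
v 3.169 1.112 -2.896
v 2.808 0.509 -1.504
v 1.869 0.978 -1.544
v 3.209 1.766 -2.603
v 2.848 1.163 -1.21
v 2.791 2.334 -2.465
v 2.43 1.731 -1.072
v 2.111 2.55 -2.548
v 1.75 1.947 -1.155
v 1.487 2.312 -2.813
v 1.126 1.709 -1.42
v 1.211 1.733 -3.135
v 0.85 1.13 -1.742
v 1.412 1.083 -3.365
v 1.051 0.48 -1.972
v 1.996 0.666 -3.394
v 1.635 0.063 -2.001
v 2.69 0.677 -3.209
v 2.329 0.074 -1.816
f 2 1 5
f 2 5 3
f 3 5 6
f 3 6 4
f 5 1 7
f 5 7 6
f 6 7 8
f 6 8 4
f 7 1 9
f 7 9 8
f 8 9 10
f 8 10 4
f 9 1 11
f 9 11 10
f 10 11 12
f 10 12 4
f 11 1 13
f 11 13 12
f 12 13 14
f 12 14 4
f 13 1 15
f 13 15 14
f 14 15 16
f 14 16 4
f 15 1 17
f 15 17 16
f 16 17 18
f 16 18 4
f 17 1 19
f 17 19 18
f 18 19 20
f 18 20 4
f 19 1 21
f 19 21 20
f 20 21 22
f 20 22 4
f 21 1 23
f 21 23 22
f 22 23 24
f 22 24 4
f 23 1 25
f 23 25 24
f 24 25 26
f 24 26 4
f 25 1 2
f 25 2 26
f 26 2 3
f 26 3 4
f 28 27 30
f 28 30 29
f 30 27 31
f 30 31 29
f 31 27 32
f 31 32 29
f 32 27 33
f 32 33 29
f 33 27 34
f 33 34 29
f 34 27 35
f 34 35 29
f 35 27 36
f 35 36 29
f 36 27 37
f 36 37 29
f 37 27 38
f 37 38 29
f 38 27 39
f 38 39 29
f 39 27 40
f 39 40 29
f 40 27 41
f 40 41 29
f 41 27 42
f 41 42 29
f 42 27 43
f 42 43 29
f 43 27 28
f 43 28 29
f 44 81 60
f 81 55 84
f 60 84 49
f 81 84 60
f 44 60 56
f 60 49 61
f 56 61 45
f 60 61 56
f 44 56 65
f 56 45 66
f 65 66 51
f 56 66 65
f 44 65 77
f 65 51 80
f 77 80 54
f 65 80 77
f 44 77 81
f 77 54 85
f 81 85 55
f 77 85 81
f 45 61 72
f 61 49 75
f 72 75 53
f 61 75 72
f 49 84 62
f 84 55 83
f 62 83 48
f 84 83 62
f 55 85 82
f 85 54 78
f 82 78 46
f 85 78 82
f 54 80 79
f 80 51 67
f 79 67 50
f 80 67 79
f 51 66 71
f 66 45 68
f 71 68 52
f 66 68 71
f 47 73 59
f 73 53 74
f 59 74 48
f 73 74 59
f 47 59 57
f 59 48 58
f 57 58 46
f 59 58 57
f 47 57 64
f 57 46 63
f 64 63 50
f 57 63 64
f 47 64 69
f 64 50 70
f 69 70 52
f 64 70 69
f 47 69 73
f 69 52 76
f 73 76 53
f 69 76 73
f 48 74 62
f 74 53 75
f 62 75 49
f 74 75 62
f 46 58 82
f 58 48 83
f 82 83 55
f 58 83 82
f 50 63 79
f 63 46 78
f 79 78 54
f 63 78 79
f 52 70 71
f 70 50 67
f 71 67 51
f 70 67 71
f 53 76 72
f 76 52 68
f 72 68 45
f 76 68 72
f 87 86 90
f 87 90 88
f 88 90 91
f 88 91 89
f 90 86 92
f 90 92 91
f 91 92 93
f 91 93 89
f 92 86 94
f 92 94 93
f 93 94 95
f 93 95 89
f 94 86 96
f 94 96 95
f 95 96 97
f 95 97 89
f 96 86 98
f 96 98 97
f 97 98 99
f 97 99 89
f 98 86 100
f 98 100 99
f 99 100 101
f 99 101 89
f 100 86 102
f 100 102 101
f 101 102 103
f 101 103 89
f 102 86 104
f 102 104 103
f 103 104 105
f 103 105 89
f 104 86 87
f 104 87 105
f 105 87 88
f 105 88 89

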